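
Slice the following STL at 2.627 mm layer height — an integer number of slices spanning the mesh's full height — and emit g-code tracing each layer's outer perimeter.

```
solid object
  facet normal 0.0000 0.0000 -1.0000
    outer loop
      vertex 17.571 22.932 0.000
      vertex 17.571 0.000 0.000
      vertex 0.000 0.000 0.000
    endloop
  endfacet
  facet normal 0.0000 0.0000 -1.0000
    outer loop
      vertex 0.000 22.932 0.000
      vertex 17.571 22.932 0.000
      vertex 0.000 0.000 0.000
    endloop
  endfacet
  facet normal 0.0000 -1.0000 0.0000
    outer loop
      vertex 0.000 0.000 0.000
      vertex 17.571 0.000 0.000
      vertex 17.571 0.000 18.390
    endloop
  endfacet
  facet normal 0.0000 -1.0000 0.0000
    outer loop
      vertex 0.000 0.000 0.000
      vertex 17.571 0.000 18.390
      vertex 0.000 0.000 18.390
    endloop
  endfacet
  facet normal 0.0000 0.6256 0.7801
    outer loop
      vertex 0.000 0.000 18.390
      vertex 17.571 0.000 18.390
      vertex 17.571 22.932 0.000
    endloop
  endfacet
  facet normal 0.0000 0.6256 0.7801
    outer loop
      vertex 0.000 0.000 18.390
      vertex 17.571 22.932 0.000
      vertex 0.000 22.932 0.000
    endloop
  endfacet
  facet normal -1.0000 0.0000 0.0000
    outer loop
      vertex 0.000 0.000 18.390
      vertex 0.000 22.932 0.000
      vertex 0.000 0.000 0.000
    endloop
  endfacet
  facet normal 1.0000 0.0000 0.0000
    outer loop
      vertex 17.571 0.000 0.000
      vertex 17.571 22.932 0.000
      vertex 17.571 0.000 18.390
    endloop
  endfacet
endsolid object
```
; perimeter-only toolpath
G21 ; units = mm
G90 ; absolute positioning
G28 ; home
; layer 1
G0 Z2.627
G0 X0.000 Y0.000
G1 X17.571 Y0.000
G1 X17.571 Y19.656
G1 X0.000 Y19.656
G1 X0.000 Y0.000
; layer 2
G0 Z5.254
G0 X0.000 Y0.000
G1 X17.571 Y0.000
G1 X17.571 Y16.380
G1 X0.000 Y16.380
G1 X0.000 Y0.000
; layer 3
G0 Z7.881
G0 X0.000 Y0.000
G1 X17.571 Y0.000
G1 X17.571 Y13.104
G1 X0.000 Y13.104
G1 X0.000 Y0.000
; layer 4
G0 Z10.509
G0 X0.000 Y0.000
G1 X17.571 Y0.000
G1 X17.571 Y9.828
G1 X0.000 Y9.828
G1 X0.000 Y0.000
; layer 5
G0 Z13.136
G0 X0.000 Y0.000
G1 X17.571 Y0.000
G1 X17.571 Y6.552
G1 X0.000 Y6.552
G1 X0.000 Y0.000
; layer 6
G0 Z15.763
G0 X0.000 Y0.000
G1 X17.571 Y0.000
G1 X17.571 Y3.276
G1 X0.000 Y3.276
G1 X0.000 Y0.000
M2 ; end

The solid is a wedge (ramp): 17.6 × 22.9 mm base, rising to 18.4 mm along the y=0 edge and sloping linearly to z=0 at y=22.9. Slicing at Δz = 2.627 mm — 7 equal slices spanning the solid's height, so layer i sits at z = i·h/7 — gives 6 non-empty perimeters. Each is a 4-segment closed polygon; G0 lifts to the layer z and rapids to the start vertex, then G1 traces the edges. The cross-section shrinks linearly with z (the slice at the apex is degenerate and omitted).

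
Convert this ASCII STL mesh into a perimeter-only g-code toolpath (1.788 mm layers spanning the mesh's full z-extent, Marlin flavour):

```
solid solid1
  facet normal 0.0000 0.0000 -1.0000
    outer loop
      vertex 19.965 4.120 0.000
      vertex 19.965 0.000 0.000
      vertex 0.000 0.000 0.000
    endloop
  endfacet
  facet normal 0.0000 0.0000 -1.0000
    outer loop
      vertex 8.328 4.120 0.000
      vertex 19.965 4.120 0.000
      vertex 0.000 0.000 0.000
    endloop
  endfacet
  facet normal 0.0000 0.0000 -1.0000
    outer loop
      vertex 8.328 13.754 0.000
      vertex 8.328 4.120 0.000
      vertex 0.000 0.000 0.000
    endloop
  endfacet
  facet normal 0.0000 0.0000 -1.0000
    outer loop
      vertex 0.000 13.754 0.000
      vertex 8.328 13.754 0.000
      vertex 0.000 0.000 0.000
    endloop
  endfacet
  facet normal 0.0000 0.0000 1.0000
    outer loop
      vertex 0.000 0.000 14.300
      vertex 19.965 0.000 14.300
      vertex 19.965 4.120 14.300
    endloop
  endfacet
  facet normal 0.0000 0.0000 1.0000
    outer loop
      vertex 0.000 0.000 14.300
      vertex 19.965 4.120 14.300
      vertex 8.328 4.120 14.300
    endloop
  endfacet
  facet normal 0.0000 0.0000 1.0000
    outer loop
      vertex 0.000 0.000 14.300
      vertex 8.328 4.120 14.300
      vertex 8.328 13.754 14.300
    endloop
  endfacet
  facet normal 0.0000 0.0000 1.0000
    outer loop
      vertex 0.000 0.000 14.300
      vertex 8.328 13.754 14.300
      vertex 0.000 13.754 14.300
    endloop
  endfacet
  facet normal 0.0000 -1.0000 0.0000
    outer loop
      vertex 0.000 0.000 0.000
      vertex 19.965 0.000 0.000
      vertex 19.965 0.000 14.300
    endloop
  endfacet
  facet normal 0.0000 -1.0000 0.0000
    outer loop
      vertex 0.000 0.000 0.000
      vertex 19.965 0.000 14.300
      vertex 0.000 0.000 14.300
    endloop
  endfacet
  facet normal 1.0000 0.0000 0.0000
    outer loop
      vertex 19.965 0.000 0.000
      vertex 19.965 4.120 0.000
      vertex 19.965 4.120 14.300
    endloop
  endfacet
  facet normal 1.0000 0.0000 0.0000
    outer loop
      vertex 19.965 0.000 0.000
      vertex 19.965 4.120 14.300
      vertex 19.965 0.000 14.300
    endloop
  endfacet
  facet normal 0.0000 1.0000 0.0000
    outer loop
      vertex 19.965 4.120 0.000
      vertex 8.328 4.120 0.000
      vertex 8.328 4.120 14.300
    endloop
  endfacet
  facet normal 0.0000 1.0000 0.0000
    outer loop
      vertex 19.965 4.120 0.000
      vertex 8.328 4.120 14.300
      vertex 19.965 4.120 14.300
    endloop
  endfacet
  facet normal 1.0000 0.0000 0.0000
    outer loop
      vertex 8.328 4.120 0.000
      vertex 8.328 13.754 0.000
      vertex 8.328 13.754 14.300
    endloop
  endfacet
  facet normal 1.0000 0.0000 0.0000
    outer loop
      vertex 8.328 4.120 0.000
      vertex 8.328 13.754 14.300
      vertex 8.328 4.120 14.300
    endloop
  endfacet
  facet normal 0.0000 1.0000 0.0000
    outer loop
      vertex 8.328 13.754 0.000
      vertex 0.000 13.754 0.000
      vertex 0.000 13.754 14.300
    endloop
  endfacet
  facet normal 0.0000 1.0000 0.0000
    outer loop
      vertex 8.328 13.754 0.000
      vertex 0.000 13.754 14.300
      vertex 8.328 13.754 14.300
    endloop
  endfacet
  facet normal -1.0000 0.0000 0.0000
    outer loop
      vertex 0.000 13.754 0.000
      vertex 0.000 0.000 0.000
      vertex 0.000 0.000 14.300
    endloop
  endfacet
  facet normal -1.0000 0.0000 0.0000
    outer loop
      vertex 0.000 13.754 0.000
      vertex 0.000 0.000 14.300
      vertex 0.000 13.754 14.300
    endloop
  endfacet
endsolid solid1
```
; perimeter-only toolpath
G21 ; units = mm
G90 ; absolute positioning
G28 ; home
; layer 1
G0 Z1.788
G0 X0.000 Y0.000
G1 X19.965 Y0.000
G1 X19.965 Y4.120
G1 X8.328 Y4.120
G1 X8.328 Y13.754
G1 X0.000 Y13.754
G1 X0.000 Y0.000
; layer 2
G0 Z3.575
G0 X0.000 Y0.000
G1 X19.965 Y0.000
G1 X19.965 Y4.120
G1 X8.328 Y4.120
G1 X8.328 Y13.754
G1 X0.000 Y13.754
G1 X0.000 Y0.000
; layer 3
G0 Z5.363
G0 X0.000 Y0.000
G1 X19.965 Y0.000
G1 X19.965 Y4.120
G1 X8.328 Y4.120
G1 X8.328 Y13.754
G1 X0.000 Y13.754
G1 X0.000 Y0.000
; layer 4
G0 Z7.150
G0 X0.000 Y0.000
G1 X19.965 Y0.000
G1 X19.965 Y4.120
G1 X8.328 Y4.120
G1 X8.328 Y13.754
G1 X0.000 Y13.754
G1 X0.000 Y0.000
; layer 5
G0 Z8.938
G0 X0.000 Y0.000
G1 X19.965 Y0.000
G1 X19.965 Y4.120
G1 X8.328 Y4.120
G1 X8.328 Y13.754
G1 X0.000 Y13.754
G1 X0.000 Y0.000
; layer 6
G0 Z10.725
G0 X0.000 Y0.000
G1 X19.965 Y0.000
G1 X19.965 Y4.120
G1 X8.328 Y4.120
G1 X8.328 Y13.754
G1 X0.000 Y13.754
G1 X0.000 Y0.000
; layer 7
G0 Z12.513
G0 X0.000 Y0.000
G1 X19.965 Y0.000
G1 X19.965 Y4.120
G1 X8.328 Y4.120
G1 X8.328 Y13.754
G1 X0.000 Y13.754
G1 X0.000 Y0.000
; layer 8
G0 Z14.300
G0 X0.000 Y0.000
G1 X19.965 Y0.000
G1 X19.965 Y4.120
G1 X8.328 Y4.120
G1 X8.328 Y13.754
G1 X0.000 Y13.754
G1 X0.000 Y0.000
M2 ; end

The solid is an L-shaped prism: outer 20 × 13.8 mm, arm thicknesses ≈ 4.12 mm (horizontal) and 8.33 mm (vertical), extruded 14.3 mm in z. Slicing at Δz = 1.788 mm — 8 equal slices spanning the solid's height, so layer i sits at z = i·h/8 — gives 8 non-empty perimeters. Each is a 6-segment closed polygon; G0 lifts to the layer z and rapids to the start vertex, then G1 traces the edges.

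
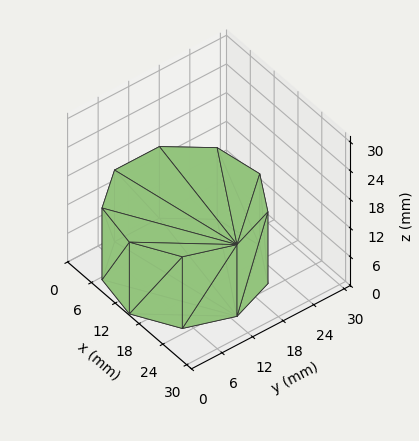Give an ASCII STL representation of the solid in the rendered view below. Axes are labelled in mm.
Reading the render: the shape is a regular 9-sided prism (a cylinder approximated with 9 flat sides), circumscribed radius ≈ 13 mm, height ≈ 15 mm (dimensions read to the nearest mm from the axis ticks). For the STL, each face is triangulated and given an outward normal.

solid part
  facet normal 0.0000 0.0000 -1.0000
    outer loop
      vertex 15.3 25.8 0.0
      vertex 23.0 21.4 0.0
      vertex 26.0 13.0 0.0
    endloop
  endfacet
  facet normal 0.0000 0.0000 -1.0000
    outer loop
      vertex 6.5 24.3 0.0
      vertex 15.3 25.8 0.0
      vertex 26.0 13.0 0.0
    endloop
  endfacet
  facet normal 0.0000 0.0000 -1.0000
    outer loop
      vertex 0.8 17.4 0.0
      vertex 6.5 24.3 0.0
      vertex 26.0 13.0 0.0
    endloop
  endfacet
  facet normal 0.0000 0.0000 -1.0000
    outer loop
      vertex 0.8 8.6 0.0
      vertex 0.8 17.4 0.0
      vertex 26.0 13.0 0.0
    endloop
  endfacet
  facet normal 0.0000 0.0000 -1.0000
    outer loop
      vertex 6.5 1.7 0.0
      vertex 0.8 8.6 0.0
      vertex 26.0 13.0 0.0
    endloop
  endfacet
  facet normal 0.0000 0.0000 -1.0000
    outer loop
      vertex 15.3 0.2 0.0
      vertex 6.5 1.7 0.0
      vertex 26.0 13.0 0.0
    endloop
  endfacet
  facet normal 0.0000 0.0000 -1.0000
    outer loop
      vertex 23.0 4.6 0.0
      vertex 15.3 0.2 0.0
      vertex 26.0 13.0 0.0
    endloop
  endfacet
  facet normal 0.0000 0.0000 1.0000
    outer loop
      vertex 26.0 13.0 15.0
      vertex 23.0 21.4 15.0
      vertex 15.3 25.8 15.0
    endloop
  endfacet
  facet normal 0.0000 0.0000 1.0000
    outer loop
      vertex 26.0 13.0 15.0
      vertex 15.3 25.8 15.0
      vertex 6.5 24.3 15.0
    endloop
  endfacet
  facet normal 0.0000 0.0000 1.0000
    outer loop
      vertex 26.0 13.0 15.0
      vertex 6.5 24.3 15.0
      vertex 0.8 17.4 15.0
    endloop
  endfacet
  facet normal 0.0000 0.0000 1.0000
    outer loop
      vertex 26.0 13.0 15.0
      vertex 0.8 17.4 15.0
      vertex 0.8 8.6 15.0
    endloop
  endfacet
  facet normal 0.0000 0.0000 1.0000
    outer loop
      vertex 26.0 13.0 15.0
      vertex 0.8 8.6 15.0
      vertex 6.5 1.7 15.0
    endloop
  endfacet
  facet normal 0.0000 0.0000 1.0000
    outer loop
      vertex 26.0 13.0 15.0
      vertex 6.5 1.7 15.0
      vertex 15.3 0.2 15.0
    endloop
  endfacet
  facet normal 0.0000 0.0000 1.0000
    outer loop
      vertex 26.0 13.0 15.0
      vertex 15.3 0.2 15.0
      vertex 23.0 4.6 15.0
    endloop
  endfacet
  facet normal 0.9417 0.3363 0.0000
    outer loop
      vertex 26.0 13.0 0.0
      vertex 23.0 21.4 0.0
      vertex 23.0 21.4 15.0
    endloop
  endfacet
  facet normal 0.9417 0.3363 0.0000
    outer loop
      vertex 26.0 13.0 0.0
      vertex 23.0 21.4 15.0
      vertex 26.0 13.0 15.0
    endloop
  endfacet
  facet normal 0.4961 0.8682 0.0000
    outer loop
      vertex 23.0 21.4 0.0
      vertex 15.3 25.8 0.0
      vertex 15.3 25.8 15.0
    endloop
  endfacet
  facet normal 0.4961 0.8682 0.0000
    outer loop
      vertex 23.0 21.4 0.0
      vertex 15.3 25.8 15.0
      vertex 23.0 21.4 15.0
    endloop
  endfacet
  facet normal -0.1680 0.9858 0.0000
    outer loop
      vertex 15.3 25.8 0.0
      vertex 6.5 24.3 0.0
      vertex 6.5 24.3 15.0
    endloop
  endfacet
  facet normal -0.1680 0.9858 0.0000
    outer loop
      vertex 15.3 25.8 0.0
      vertex 6.5 24.3 15.0
      vertex 15.3 25.8 15.0
    endloop
  endfacet
  facet normal -0.7710 0.6369 0.0000
    outer loop
      vertex 6.5 24.3 0.0
      vertex 0.8 17.4 0.0
      vertex 0.8 17.4 15.0
    endloop
  endfacet
  facet normal -0.7710 0.6369 0.0000
    outer loop
      vertex 6.5 24.3 0.0
      vertex 0.8 17.4 15.0
      vertex 6.5 24.3 15.0
    endloop
  endfacet
  facet normal -1.0000 0.0000 0.0000
    outer loop
      vertex 0.8 17.4 0.0
      vertex 0.8 8.6 0.0
      vertex 0.8 8.6 15.0
    endloop
  endfacet
  facet normal -1.0000 0.0000 0.0000
    outer loop
      vertex 0.8 17.4 0.0
      vertex 0.8 8.6 15.0
      vertex 0.8 17.4 15.0
    endloop
  endfacet
  facet normal -0.7710 -0.6369 0.0000
    outer loop
      vertex 0.8 8.6 0.0
      vertex 6.5 1.7 0.0
      vertex 6.5 1.7 15.0
    endloop
  endfacet
  facet normal -0.7710 -0.6369 0.0000
    outer loop
      vertex 0.8 8.6 0.0
      vertex 6.5 1.7 15.0
      vertex 0.8 8.6 15.0
    endloop
  endfacet
  facet normal -0.1680 -0.9858 0.0000
    outer loop
      vertex 6.5 1.7 0.0
      vertex 15.3 0.2 0.0
      vertex 15.3 0.2 15.0
    endloop
  endfacet
  facet normal -0.1680 -0.9858 0.0000
    outer loop
      vertex 6.5 1.7 0.0
      vertex 15.3 0.2 15.0
      vertex 6.5 1.7 15.0
    endloop
  endfacet
  facet normal 0.4961 -0.8682 0.0000
    outer loop
      vertex 15.3 0.2 0.0
      vertex 23.0 4.6 0.0
      vertex 23.0 4.6 15.0
    endloop
  endfacet
  facet normal 0.4961 -0.8682 0.0000
    outer loop
      vertex 15.3 0.2 0.0
      vertex 23.0 4.6 15.0
      vertex 15.3 0.2 15.0
    endloop
  endfacet
  facet normal 0.9417 -0.3363 0.0000
    outer loop
      vertex 23.0 4.6 0.0
      vertex 26.0 13.0 0.0
      vertex 26.0 13.0 15.0
    endloop
  endfacet
  facet normal 0.9417 -0.3363 0.0000
    outer loop
      vertex 23.0 4.6 0.0
      vertex 26.0 13.0 15.0
      vertex 23.0 4.6 15.0
    endloop
  endfacet
endsolid part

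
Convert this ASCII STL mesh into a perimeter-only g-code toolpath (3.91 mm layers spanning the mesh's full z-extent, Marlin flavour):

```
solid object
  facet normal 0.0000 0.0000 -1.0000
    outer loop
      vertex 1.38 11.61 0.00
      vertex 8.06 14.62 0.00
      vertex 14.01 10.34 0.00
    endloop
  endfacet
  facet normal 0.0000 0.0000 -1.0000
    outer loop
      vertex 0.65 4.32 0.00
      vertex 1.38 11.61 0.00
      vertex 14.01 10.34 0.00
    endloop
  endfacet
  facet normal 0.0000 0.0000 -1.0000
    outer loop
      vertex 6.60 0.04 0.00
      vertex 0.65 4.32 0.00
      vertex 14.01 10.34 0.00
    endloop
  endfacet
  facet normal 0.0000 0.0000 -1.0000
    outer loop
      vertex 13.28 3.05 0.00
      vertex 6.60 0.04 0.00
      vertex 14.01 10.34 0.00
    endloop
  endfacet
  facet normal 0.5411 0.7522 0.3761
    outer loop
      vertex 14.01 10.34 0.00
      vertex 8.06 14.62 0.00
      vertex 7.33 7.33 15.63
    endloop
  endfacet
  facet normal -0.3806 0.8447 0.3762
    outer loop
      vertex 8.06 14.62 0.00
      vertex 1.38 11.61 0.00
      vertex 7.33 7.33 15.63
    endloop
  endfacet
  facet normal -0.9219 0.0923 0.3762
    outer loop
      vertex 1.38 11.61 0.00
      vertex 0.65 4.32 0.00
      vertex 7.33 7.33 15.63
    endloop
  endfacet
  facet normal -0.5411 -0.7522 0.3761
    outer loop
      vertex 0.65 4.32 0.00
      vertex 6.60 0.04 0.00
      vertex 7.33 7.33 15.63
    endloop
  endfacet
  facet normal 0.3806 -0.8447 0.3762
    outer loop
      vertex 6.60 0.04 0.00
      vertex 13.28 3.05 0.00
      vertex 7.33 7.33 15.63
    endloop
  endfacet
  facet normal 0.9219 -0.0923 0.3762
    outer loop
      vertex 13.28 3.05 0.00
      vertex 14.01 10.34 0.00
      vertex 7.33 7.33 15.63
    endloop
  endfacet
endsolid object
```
; perimeter-only toolpath
G21 ; units = mm
G90 ; absolute positioning
G28 ; home
; layer 1
G0 Z3.91
G0 X12.34 Y9.59
G1 X7.88 Y12.80
G1 X2.87 Y10.54
G1 X2.32 Y5.07
G1 X6.78 Y1.86
G1 X11.79 Y4.12
G1 X12.34 Y9.59
; layer 2
G0 Z7.82
G0 X10.67 Y8.84
G1 X7.70 Y10.97
G1 X4.36 Y9.47
G1 X3.99 Y5.83
G1 X6.96 Y3.69
G1 X10.30 Y5.19
G1 X10.67 Y8.84
; layer 3
G0 Z11.72
G0 X9.00 Y8.08
G1 X7.51 Y9.15
G1 X5.84 Y8.40
G1 X5.66 Y6.58
G1 X7.15 Y5.51
G1 X8.82 Y6.26
G1 X9.00 Y8.08
M2 ; end

The solid is a regular 6-sided pyramid, base circumscribed radius ≈ 7.33 mm, apex at z ≈ 15.6 mm. Slicing at Δz = 3.91 mm — 4 equal slices spanning the solid's height, so layer i sits at z = i·h/4 — gives 3 non-empty perimeters. Each is a 6-segment closed polygon; G0 lifts to the layer z and rapids to the start vertex, then G1 traces the edges. The cross-section shrinks linearly with z (the slice at the apex is degenerate and omitted).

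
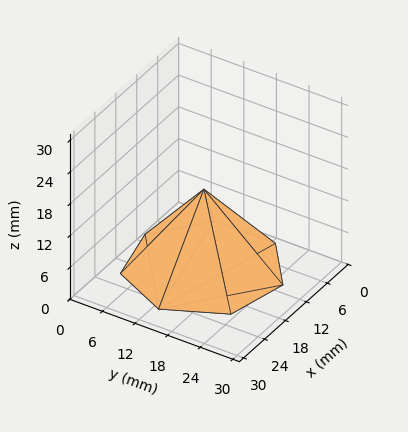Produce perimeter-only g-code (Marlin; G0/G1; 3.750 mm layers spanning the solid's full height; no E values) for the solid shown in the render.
Reading the render: the shape is a regular 7-sided pyramid, base circumscribed radius ≈ 13 mm, apex at z ≈ 15 mm (dimensions read to the nearest mm from the axis ticks). For the g-code, the solid's height is divided into equal slices at the stated Δz and each level perimeter traced with G1 moves after a G0 lift.

; perimeter-only toolpath
G21 ; units = mm
G90 ; absolute positioning
G28 ; home
; layer 1
G0 Z3.750
G0 X22.750 Y13.000
G1 X19.079 Y20.623
G1 X10.830 Y22.505
G1 X4.215 Y17.230
G1 X4.215 Y8.770
G1 X10.830 Y3.494
G1 X19.079 Y5.377
G1 X22.750 Y13.000
; layer 2
G0 Z7.500
G0 X19.500 Y13.000
G1 X17.053 Y18.082
G1 X11.553 Y19.337
G1 X7.143 Y15.820
G1 X7.143 Y10.180
G1 X11.553 Y6.663
G1 X17.053 Y7.918
G1 X19.500 Y13.000
; layer 3
G0 Z11.250
G0 X16.250 Y13.000
G1 X15.026 Y15.541
G1 X12.277 Y16.169
G1 X10.072 Y14.410
G1 X10.072 Y11.590
G1 X12.277 Y9.832
G1 X15.026 Y10.459
G1 X16.250 Y13.000
M2 ; end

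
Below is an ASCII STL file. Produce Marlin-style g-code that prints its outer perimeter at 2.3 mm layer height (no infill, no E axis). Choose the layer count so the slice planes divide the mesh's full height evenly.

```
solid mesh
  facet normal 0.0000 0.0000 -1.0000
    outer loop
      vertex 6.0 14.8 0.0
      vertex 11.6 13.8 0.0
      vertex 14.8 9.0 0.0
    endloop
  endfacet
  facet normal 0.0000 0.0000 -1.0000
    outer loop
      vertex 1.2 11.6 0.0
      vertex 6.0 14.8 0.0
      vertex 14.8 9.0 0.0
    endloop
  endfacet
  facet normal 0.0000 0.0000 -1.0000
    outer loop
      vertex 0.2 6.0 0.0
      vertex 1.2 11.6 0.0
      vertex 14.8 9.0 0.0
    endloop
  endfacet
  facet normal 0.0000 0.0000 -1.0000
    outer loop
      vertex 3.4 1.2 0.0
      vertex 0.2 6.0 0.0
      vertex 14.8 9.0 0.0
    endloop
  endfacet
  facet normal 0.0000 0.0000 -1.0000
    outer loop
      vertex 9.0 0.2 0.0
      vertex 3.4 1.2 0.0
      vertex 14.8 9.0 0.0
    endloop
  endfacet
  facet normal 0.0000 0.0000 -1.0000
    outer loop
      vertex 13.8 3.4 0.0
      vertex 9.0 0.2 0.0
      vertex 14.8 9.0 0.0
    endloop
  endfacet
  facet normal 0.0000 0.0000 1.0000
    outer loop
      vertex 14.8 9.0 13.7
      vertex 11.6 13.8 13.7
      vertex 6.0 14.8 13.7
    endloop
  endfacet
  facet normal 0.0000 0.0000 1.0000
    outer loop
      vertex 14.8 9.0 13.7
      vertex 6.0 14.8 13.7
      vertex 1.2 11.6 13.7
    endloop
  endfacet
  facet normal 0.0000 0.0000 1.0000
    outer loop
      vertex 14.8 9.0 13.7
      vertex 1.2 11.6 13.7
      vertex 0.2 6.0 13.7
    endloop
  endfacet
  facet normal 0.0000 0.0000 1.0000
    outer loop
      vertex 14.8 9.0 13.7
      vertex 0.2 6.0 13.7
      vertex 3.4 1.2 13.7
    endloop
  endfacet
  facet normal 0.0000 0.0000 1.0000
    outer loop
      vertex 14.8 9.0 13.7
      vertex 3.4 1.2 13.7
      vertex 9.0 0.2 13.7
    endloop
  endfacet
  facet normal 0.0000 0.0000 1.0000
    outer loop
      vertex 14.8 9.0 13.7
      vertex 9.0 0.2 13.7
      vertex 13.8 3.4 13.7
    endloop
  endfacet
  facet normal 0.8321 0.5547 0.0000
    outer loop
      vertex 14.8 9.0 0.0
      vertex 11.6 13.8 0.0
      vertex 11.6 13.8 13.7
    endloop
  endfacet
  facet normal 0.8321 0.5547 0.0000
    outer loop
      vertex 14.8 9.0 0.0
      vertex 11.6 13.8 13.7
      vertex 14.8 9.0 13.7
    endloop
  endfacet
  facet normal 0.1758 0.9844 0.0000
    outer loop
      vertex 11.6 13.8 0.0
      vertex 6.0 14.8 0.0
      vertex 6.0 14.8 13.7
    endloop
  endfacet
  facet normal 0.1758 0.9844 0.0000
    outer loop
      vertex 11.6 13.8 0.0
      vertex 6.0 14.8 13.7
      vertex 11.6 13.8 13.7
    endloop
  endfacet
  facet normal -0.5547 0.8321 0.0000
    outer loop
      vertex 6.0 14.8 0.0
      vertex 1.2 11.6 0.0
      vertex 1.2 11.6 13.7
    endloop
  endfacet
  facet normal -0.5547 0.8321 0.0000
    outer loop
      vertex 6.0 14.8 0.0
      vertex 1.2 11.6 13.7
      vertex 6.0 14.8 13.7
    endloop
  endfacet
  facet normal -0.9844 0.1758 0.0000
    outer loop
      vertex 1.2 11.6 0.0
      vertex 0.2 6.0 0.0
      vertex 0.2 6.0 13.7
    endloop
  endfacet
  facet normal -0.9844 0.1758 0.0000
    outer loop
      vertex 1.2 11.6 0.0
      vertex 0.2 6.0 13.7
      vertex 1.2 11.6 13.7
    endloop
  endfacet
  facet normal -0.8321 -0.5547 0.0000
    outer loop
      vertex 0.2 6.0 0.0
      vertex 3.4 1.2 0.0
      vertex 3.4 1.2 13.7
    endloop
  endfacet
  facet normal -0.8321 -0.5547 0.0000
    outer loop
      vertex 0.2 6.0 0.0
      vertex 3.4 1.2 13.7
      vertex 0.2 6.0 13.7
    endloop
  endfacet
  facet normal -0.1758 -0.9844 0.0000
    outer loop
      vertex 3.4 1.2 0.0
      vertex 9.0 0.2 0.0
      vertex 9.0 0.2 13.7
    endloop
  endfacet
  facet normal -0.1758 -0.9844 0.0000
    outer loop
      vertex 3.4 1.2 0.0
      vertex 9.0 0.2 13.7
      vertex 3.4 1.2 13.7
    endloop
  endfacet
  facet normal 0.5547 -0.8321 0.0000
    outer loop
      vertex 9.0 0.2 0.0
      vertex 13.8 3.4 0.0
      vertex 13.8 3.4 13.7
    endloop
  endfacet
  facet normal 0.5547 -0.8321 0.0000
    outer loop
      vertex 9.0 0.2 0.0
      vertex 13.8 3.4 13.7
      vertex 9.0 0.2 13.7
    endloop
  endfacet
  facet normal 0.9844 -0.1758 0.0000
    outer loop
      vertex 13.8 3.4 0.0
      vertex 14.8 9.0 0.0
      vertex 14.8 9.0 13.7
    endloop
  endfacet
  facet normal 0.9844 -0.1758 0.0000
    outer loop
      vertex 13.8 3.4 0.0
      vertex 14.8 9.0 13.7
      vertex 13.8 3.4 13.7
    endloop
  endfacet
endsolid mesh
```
; perimeter-only toolpath
G21 ; units = mm
G90 ; absolute positioning
G28 ; home
; layer 1
G0 Z2.3
G0 X14.8 Y9.0
G1 X11.6 Y13.8
G1 X6.0 Y14.8
G1 X1.2 Y11.6
G1 X0.2 Y6.0
G1 X3.4 Y1.2
G1 X9.0 Y0.2
G1 X13.8 Y3.4
G1 X14.8 Y9.0
; layer 2
G0 Z4.6
G0 X14.8 Y9.0
G1 X11.6 Y13.8
G1 X6.0 Y14.8
G1 X1.2 Y11.6
G1 X0.2 Y6.0
G1 X3.4 Y1.2
G1 X9.0 Y0.2
G1 X13.8 Y3.4
G1 X14.8 Y9.0
; layer 3
G0 Z6.8
G0 X14.8 Y9.0
G1 X11.6 Y13.8
G1 X6.0 Y14.8
G1 X1.2 Y11.6
G1 X0.2 Y6.0
G1 X3.4 Y1.2
G1 X9.0 Y0.2
G1 X13.8 Y3.4
G1 X14.8 Y9.0
; layer 4
G0 Z9.1
G0 X14.8 Y9.0
G1 X11.6 Y13.8
G1 X6.0 Y14.8
G1 X1.2 Y11.6
G1 X0.2 Y6.0
G1 X3.4 Y1.2
G1 X9.0 Y0.2
G1 X13.8 Y3.4
G1 X14.8 Y9.0
; layer 5
G0 Z11.4
G0 X14.8 Y9.0
G1 X11.6 Y13.8
G1 X6.0 Y14.8
G1 X1.2 Y11.6
G1 X0.2 Y6.0
G1 X3.4 Y1.2
G1 X9.0 Y0.2
G1 X13.8 Y3.4
G1 X14.8 Y9.0
; layer 6
G0 Z13.7
G0 X14.8 Y9.0
G1 X11.6 Y13.8
G1 X6.0 Y14.8
G1 X1.2 Y11.6
G1 X0.2 Y6.0
G1 X3.4 Y1.2
G1 X9.0 Y0.2
G1 X13.8 Y3.4
G1 X14.8 Y9.0
M2 ; end

The solid is a regular 8-sided prism (a cylinder approximated with 8 flat sides), circumscribed radius ≈ 7.5 mm, height ≈ 13.7 mm. Slicing at Δz = 2.3 mm — 6 equal slices spanning the solid's height, so layer i sits at z = i·h/6 — gives 6 non-empty perimeters. Each is a 8-segment closed polygon; G0 lifts to the layer z and rapids to the start vertex, then G1 traces the edges.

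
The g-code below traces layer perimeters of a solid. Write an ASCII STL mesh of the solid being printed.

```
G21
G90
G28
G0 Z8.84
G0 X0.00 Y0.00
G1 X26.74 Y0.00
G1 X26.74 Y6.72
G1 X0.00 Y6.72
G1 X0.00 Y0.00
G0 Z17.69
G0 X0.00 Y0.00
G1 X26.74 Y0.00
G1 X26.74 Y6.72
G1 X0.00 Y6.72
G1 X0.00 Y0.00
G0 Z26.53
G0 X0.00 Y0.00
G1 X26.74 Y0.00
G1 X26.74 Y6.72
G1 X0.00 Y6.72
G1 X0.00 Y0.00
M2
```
solid part
  facet normal 0.0000 0.0000 -1.0000
    outer loop
      vertex 26.74 6.72 0.00
      vertex 26.74 0.00 0.00
      vertex 0.00 0.00 0.00
    endloop
  endfacet
  facet normal 0.0000 0.0000 -1.0000
    outer loop
      vertex 0.00 6.72 0.00
      vertex 26.74 6.72 0.00
      vertex 0.00 0.00 0.00
    endloop
  endfacet
  facet normal 0.0000 0.0000 1.0000
    outer loop
      vertex 0.00 0.00 26.53
      vertex 26.74 0.00 26.53
      vertex 26.74 6.72 26.53
    endloop
  endfacet
  facet normal 0.0000 0.0000 1.0000
    outer loop
      vertex 0.00 0.00 26.53
      vertex 26.74 6.72 26.53
      vertex 0.00 6.72 26.53
    endloop
  endfacet
  facet normal 0.0000 -1.0000 0.0000
    outer loop
      vertex 0.00 0.00 0.00
      vertex 26.74 0.00 0.00
      vertex 26.74 0.00 26.53
    endloop
  endfacet
  facet normal 0.0000 -1.0000 0.0000
    outer loop
      vertex 0.00 0.00 0.00
      vertex 26.74 0.00 26.53
      vertex 0.00 0.00 26.53
    endloop
  endfacet
  facet normal 0.0000 1.0000 0.0000
    outer loop
      vertex 26.74 6.72 26.53
      vertex 26.74 6.72 0.00
      vertex 0.00 6.72 0.00
    endloop
  endfacet
  facet normal 0.0000 1.0000 0.0000
    outer loop
      vertex 0.00 6.72 26.53
      vertex 26.74 6.72 26.53
      vertex 0.00 6.72 0.00
    endloop
  endfacet
  facet normal -1.0000 0.0000 0.0000
    outer loop
      vertex 0.00 6.72 26.53
      vertex 0.00 6.72 0.00
      vertex 0.00 0.00 0.00
    endloop
  endfacet
  facet normal -1.0000 0.0000 0.0000
    outer loop
      vertex 0.00 0.00 26.53
      vertex 0.00 6.72 26.53
      vertex 0.00 0.00 0.00
    endloop
  endfacet
  facet normal 1.0000 0.0000 0.0000
    outer loop
      vertex 26.74 0.00 0.00
      vertex 26.74 6.72 0.00
      vertex 26.74 6.72 26.53
    endloop
  endfacet
  facet normal 1.0000 0.0000 0.0000
    outer loop
      vertex 26.74 0.00 0.00
      vertex 26.74 6.72 26.53
      vertex 26.74 0.00 26.53
    endloop
  endfacet
endsolid part

The G0 Z moves step by Δz≈8.84 mm. Every layer's G1 loop is the same polygon, so the solid is a straight extrusion of it from z=0 to z≈26.5. Closing with flat bottom and top caps and triangulating gives 12 facets — a rectangular box, roughly 26.7 × 6.72 mm footprint and 26.5 mm tall.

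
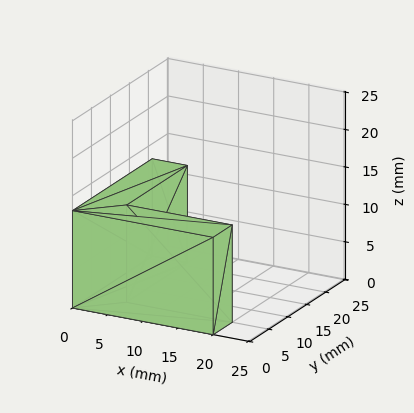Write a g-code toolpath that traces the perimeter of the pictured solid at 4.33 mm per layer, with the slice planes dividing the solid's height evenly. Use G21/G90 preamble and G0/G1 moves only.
Reading the render: the shape is an L-shaped prism: outer 20 × 21 mm, arm thicknesses ≈ 5 mm (horizontal) and 5 mm (vertical), extruded 13 mm in z (dimensions read to the nearest mm from the axis ticks). For the g-code, the solid's height is divided into equal slices at the stated Δz and each level perimeter traced with G1 moves after a G0 lift.

; perimeter-only toolpath
G21 ; units = mm
G90 ; absolute positioning
G28 ; home
; layer 1
G0 Z4.33
G0 X0.00 Y0.00
G1 X20.00 Y0.00
G1 X20.00 Y5.00
G1 X5.00 Y5.00
G1 X5.00 Y21.00
G1 X0.00 Y21.00
G1 X0.00 Y0.00
; layer 2
G0 Z8.67
G0 X0.00 Y0.00
G1 X20.00 Y0.00
G1 X20.00 Y5.00
G1 X5.00 Y5.00
G1 X5.00 Y21.00
G1 X0.00 Y21.00
G1 X0.00 Y0.00
; layer 3
G0 Z13.00
G0 X0.00 Y0.00
G1 X20.00 Y0.00
G1 X20.00 Y5.00
G1 X5.00 Y5.00
G1 X5.00 Y21.00
G1 X0.00 Y21.00
G1 X0.00 Y0.00
M2 ; end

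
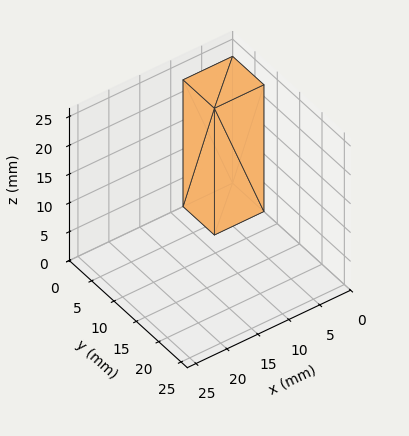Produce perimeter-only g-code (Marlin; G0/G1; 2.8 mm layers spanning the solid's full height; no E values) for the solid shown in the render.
Reading the render: the shape is a rectangular box, roughly 8 × 7 mm footprint and 22 mm tall (dimensions read to the nearest mm from the axis ticks). For the g-code, the solid's height is divided into equal slices at the stated Δz and each level perimeter traced with G1 moves after a G0 lift.

; perimeter-only toolpath
G21 ; units = mm
G90 ; absolute positioning
G28 ; home
; layer 1
G0 Z2.8
G0 X0.0 Y0.0
G1 X8.0 Y0.0
G1 X8.0 Y7.0
G1 X0.0 Y7.0
G1 X0.0 Y0.0
; layer 2
G0 Z5.5
G0 X0.0 Y0.0
G1 X8.0 Y0.0
G1 X8.0 Y7.0
G1 X0.0 Y7.0
G1 X0.0 Y0.0
; layer 3
G0 Z8.2
G0 X0.0 Y0.0
G1 X8.0 Y0.0
G1 X8.0 Y7.0
G1 X0.0 Y7.0
G1 X0.0 Y0.0
; layer 4
G0 Z11.0
G0 X0.0 Y0.0
G1 X8.0 Y0.0
G1 X8.0 Y7.0
G1 X0.0 Y7.0
G1 X0.0 Y0.0
; layer 5
G0 Z13.8
G0 X0.0 Y0.0
G1 X8.0 Y0.0
G1 X8.0 Y7.0
G1 X0.0 Y7.0
G1 X0.0 Y0.0
; layer 6
G0 Z16.5
G0 X0.0 Y0.0
G1 X8.0 Y0.0
G1 X8.0 Y7.0
G1 X0.0 Y7.0
G1 X0.0 Y0.0
; layer 7
G0 Z19.2
G0 X0.0 Y0.0
G1 X8.0 Y0.0
G1 X8.0 Y7.0
G1 X0.0 Y7.0
G1 X0.0 Y0.0
; layer 8
G0 Z22.0
G0 X0.0 Y0.0
G1 X8.0 Y0.0
G1 X8.0 Y7.0
G1 X0.0 Y7.0
G1 X0.0 Y0.0
M2 ; end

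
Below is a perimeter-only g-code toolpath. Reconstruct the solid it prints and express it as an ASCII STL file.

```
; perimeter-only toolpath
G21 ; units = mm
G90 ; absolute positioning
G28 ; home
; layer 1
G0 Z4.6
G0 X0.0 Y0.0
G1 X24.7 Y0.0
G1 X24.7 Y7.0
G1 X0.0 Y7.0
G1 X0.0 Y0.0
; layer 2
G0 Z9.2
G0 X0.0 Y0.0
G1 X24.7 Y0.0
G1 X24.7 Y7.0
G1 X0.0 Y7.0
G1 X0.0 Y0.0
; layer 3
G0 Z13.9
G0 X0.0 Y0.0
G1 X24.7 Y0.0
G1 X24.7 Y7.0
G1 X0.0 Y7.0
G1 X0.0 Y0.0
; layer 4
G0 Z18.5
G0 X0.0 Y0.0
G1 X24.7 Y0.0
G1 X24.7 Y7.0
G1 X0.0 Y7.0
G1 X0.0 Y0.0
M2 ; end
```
solid part
  facet normal 0.0000 0.0000 -1.0000
    outer loop
      vertex 24.7 7.0 0.0
      vertex 24.7 0.0 0.0
      vertex 0.0 0.0 0.0
    endloop
  endfacet
  facet normal 0.0000 0.0000 -1.0000
    outer loop
      vertex 0.0 7.0 0.0
      vertex 24.7 7.0 0.0
      vertex 0.0 0.0 0.0
    endloop
  endfacet
  facet normal 0.0000 0.0000 1.0000
    outer loop
      vertex 0.0 0.0 18.5
      vertex 24.7 0.0 18.5
      vertex 24.7 7.0 18.5
    endloop
  endfacet
  facet normal 0.0000 0.0000 1.0000
    outer loop
      vertex 0.0 0.0 18.5
      vertex 24.7 7.0 18.5
      vertex 0.0 7.0 18.5
    endloop
  endfacet
  facet normal 0.0000 -1.0000 0.0000
    outer loop
      vertex 0.0 0.0 0.0
      vertex 24.7 0.0 0.0
      vertex 24.7 0.0 18.5
    endloop
  endfacet
  facet normal 0.0000 -1.0000 0.0000
    outer loop
      vertex 0.0 0.0 0.0
      vertex 24.7 0.0 18.5
      vertex 0.0 0.0 18.5
    endloop
  endfacet
  facet normal 0.0000 1.0000 0.0000
    outer loop
      vertex 24.7 7.0 18.5
      vertex 24.7 7.0 0.0
      vertex 0.0 7.0 0.0
    endloop
  endfacet
  facet normal 0.0000 1.0000 0.0000
    outer loop
      vertex 0.0 7.0 18.5
      vertex 24.7 7.0 18.5
      vertex 0.0 7.0 0.0
    endloop
  endfacet
  facet normal -1.0000 0.0000 0.0000
    outer loop
      vertex 0.0 7.0 18.5
      vertex 0.0 7.0 0.0
      vertex 0.0 0.0 0.0
    endloop
  endfacet
  facet normal -1.0000 0.0000 0.0000
    outer loop
      vertex 0.0 0.0 18.5
      vertex 0.0 7.0 18.5
      vertex 0.0 0.0 0.0
    endloop
  endfacet
  facet normal 1.0000 0.0000 0.0000
    outer loop
      vertex 24.7 0.0 0.0
      vertex 24.7 7.0 0.0
      vertex 24.7 7.0 18.5
    endloop
  endfacet
  facet normal 1.0000 0.0000 0.0000
    outer loop
      vertex 24.7 0.0 0.0
      vertex 24.7 7.0 18.5
      vertex 24.7 0.0 18.5
    endloop
  endfacet
endsolid part

The G0 Z moves step by Δz≈4.6 mm. Every layer's G1 loop is the same polygon, so the solid is a straight extrusion of it from z=0 to z≈18.5. Closing with flat bottom and top caps and triangulating gives 12 facets — a rectangular box, roughly 24.7 × 7 mm footprint and 18.5 mm tall.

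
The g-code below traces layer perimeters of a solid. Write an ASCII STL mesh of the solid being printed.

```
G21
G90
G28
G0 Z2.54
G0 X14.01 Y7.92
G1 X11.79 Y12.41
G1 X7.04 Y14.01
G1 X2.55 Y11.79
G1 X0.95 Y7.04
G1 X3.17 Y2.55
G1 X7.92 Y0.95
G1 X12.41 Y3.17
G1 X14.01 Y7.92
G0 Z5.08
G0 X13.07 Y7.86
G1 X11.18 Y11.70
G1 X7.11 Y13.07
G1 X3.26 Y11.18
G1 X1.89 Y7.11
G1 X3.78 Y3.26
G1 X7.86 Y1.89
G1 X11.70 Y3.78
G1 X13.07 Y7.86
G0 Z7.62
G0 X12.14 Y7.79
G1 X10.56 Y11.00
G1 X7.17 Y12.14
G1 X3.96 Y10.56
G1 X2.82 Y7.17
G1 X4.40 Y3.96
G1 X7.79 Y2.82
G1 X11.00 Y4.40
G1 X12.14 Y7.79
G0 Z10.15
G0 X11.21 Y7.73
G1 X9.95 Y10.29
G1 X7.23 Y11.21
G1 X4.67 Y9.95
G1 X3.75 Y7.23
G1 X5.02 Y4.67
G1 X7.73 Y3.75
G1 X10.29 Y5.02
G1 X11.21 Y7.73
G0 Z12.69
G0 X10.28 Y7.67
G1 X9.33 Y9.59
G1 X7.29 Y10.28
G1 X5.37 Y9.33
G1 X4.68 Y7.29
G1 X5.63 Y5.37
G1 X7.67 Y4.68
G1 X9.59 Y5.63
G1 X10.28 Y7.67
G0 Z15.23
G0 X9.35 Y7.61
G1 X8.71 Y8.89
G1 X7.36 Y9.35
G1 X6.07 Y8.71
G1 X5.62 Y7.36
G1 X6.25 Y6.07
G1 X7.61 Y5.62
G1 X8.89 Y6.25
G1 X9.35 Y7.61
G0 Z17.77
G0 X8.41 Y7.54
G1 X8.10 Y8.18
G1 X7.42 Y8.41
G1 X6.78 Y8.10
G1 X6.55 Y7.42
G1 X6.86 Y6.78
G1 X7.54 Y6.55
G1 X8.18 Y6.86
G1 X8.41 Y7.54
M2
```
solid part
  facet normal 0.0000 0.0000 -1.0000
    outer loop
      vertex 6.98 14.94 0.00
      vertex 12.41 13.11 0.00
      vertex 14.94 7.98 0.00
    endloop
  endfacet
  facet normal 0.0000 0.0000 -1.0000
    outer loop
      vertex 1.85 12.41 0.00
      vertex 6.98 14.94 0.00
      vertex 14.94 7.98 0.00
    endloop
  endfacet
  facet normal 0.0000 0.0000 -1.0000
    outer loop
      vertex 0.02 6.98 0.00
      vertex 1.85 12.41 0.00
      vertex 14.94 7.98 0.00
    endloop
  endfacet
  facet normal 0.0000 0.0000 -1.0000
    outer loop
      vertex 2.55 1.85 0.00
      vertex 0.02 6.98 0.00
      vertex 14.94 7.98 0.00
    endloop
  endfacet
  facet normal 0.0000 0.0000 -1.0000
    outer loop
      vertex 7.98 0.02 0.00
      vertex 2.55 1.85 0.00
      vertex 14.94 7.98 0.00
    endloop
  endfacet
  facet normal 0.0000 0.0000 -1.0000
    outer loop
      vertex 13.11 2.55 0.00
      vertex 7.98 0.02 0.00
      vertex 14.94 7.98 0.00
    endloop
  endfacet
  facet normal 0.8490 0.4187 0.3222
    outer loop
      vertex 14.94 7.98 0.00
      vertex 12.41 13.11 0.00
      vertex 7.48 7.48 20.31
    endloop
  endfacet
  facet normal 0.3023 0.8971 0.3221
    outer loop
      vertex 12.41 13.11 0.00
      vertex 6.98 14.94 0.00
      vertex 7.48 7.48 20.31
    endloop
  endfacet
  facet normal -0.4187 0.8490 0.3222
    outer loop
      vertex 6.98 14.94 0.00
      vertex 1.85 12.41 0.00
      vertex 7.48 7.48 20.31
    endloop
  endfacet
  facet normal -0.8971 0.3023 0.3221
    outer loop
      vertex 1.85 12.41 0.00
      vertex 0.02 6.98 0.00
      vertex 7.48 7.48 20.31
    endloop
  endfacet
  facet normal -0.8490 -0.4187 0.3222
    outer loop
      vertex 0.02 6.98 0.00
      vertex 2.55 1.85 0.00
      vertex 7.48 7.48 20.31
    endloop
  endfacet
  facet normal -0.3023 -0.8971 0.3221
    outer loop
      vertex 2.55 1.85 0.00
      vertex 7.98 0.02 0.00
      vertex 7.48 7.48 20.31
    endloop
  endfacet
  facet normal 0.4187 -0.8490 0.3222
    outer loop
      vertex 7.98 0.02 0.00
      vertex 13.11 2.55 0.00
      vertex 7.48 7.48 20.31
    endloop
  endfacet
  facet normal 0.8971 -0.3023 0.3221
    outer loop
      vertex 13.11 2.55 0.00
      vertex 14.94 7.98 0.00
      vertex 7.48 7.48 20.31
    endloop
  endfacet
endsolid part

The G0 Z moves step by Δz≈2.54 mm. The G1 loops shrink linearly with z, so the solid tapers from its base footprint up to z≈20.3. Closing with a flat bottom cap and the tapered top and triangulating gives 14 facets — a regular 8-sided pyramid, base circumscribed radius ≈ 7.48 mm, apex at z ≈ 20.3 mm.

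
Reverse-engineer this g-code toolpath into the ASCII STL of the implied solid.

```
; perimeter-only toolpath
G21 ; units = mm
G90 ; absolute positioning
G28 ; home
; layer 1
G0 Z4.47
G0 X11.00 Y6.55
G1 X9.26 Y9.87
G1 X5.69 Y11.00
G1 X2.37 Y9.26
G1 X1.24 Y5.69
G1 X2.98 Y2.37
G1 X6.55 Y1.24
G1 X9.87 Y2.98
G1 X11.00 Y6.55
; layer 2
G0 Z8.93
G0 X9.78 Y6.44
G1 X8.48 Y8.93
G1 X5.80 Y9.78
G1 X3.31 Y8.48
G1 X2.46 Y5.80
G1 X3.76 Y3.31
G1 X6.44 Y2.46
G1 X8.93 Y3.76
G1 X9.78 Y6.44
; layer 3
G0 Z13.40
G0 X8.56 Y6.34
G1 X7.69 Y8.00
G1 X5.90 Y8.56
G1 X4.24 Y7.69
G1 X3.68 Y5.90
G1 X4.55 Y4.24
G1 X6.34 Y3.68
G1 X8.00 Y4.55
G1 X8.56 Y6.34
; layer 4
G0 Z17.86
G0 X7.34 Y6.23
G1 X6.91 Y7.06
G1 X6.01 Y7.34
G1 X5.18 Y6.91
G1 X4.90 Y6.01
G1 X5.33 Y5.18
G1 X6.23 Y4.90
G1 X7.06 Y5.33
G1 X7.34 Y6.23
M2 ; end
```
solid part
  facet normal 0.0000 0.0000 -1.0000
    outer loop
      vertex 5.58 12.22 0.00
      vertex 10.05 10.81 0.00
      vertex 12.22 6.66 0.00
    endloop
  endfacet
  facet normal 0.0000 0.0000 -1.0000
    outer loop
      vertex 1.43 10.05 0.00
      vertex 5.58 12.22 0.00
      vertex 12.22 6.66 0.00
    endloop
  endfacet
  facet normal 0.0000 0.0000 -1.0000
    outer loop
      vertex 0.02 5.58 0.00
      vertex 1.43 10.05 0.00
      vertex 12.22 6.66 0.00
    endloop
  endfacet
  facet normal 0.0000 0.0000 -1.0000
    outer loop
      vertex 2.19 1.43 0.00
      vertex 0.02 5.58 0.00
      vertex 12.22 6.66 0.00
    endloop
  endfacet
  facet normal 0.0000 0.0000 -1.0000
    outer loop
      vertex 6.66 0.02 0.00
      vertex 2.19 1.43 0.00
      vertex 12.22 6.66 0.00
    endloop
  endfacet
  facet normal 0.0000 0.0000 -1.0000
    outer loop
      vertex 10.81 2.19 0.00
      vertex 6.66 0.02 0.00
      vertex 12.22 6.66 0.00
    endloop
  endfacet
  facet normal 0.8590 0.4492 0.2455
    outer loop
      vertex 12.22 6.66 0.00
      vertex 10.05 10.81 0.00
      vertex 6.12 6.12 22.33
    endloop
  endfacet
  facet normal 0.2916 0.9245 0.2455
    outer loop
      vertex 10.05 10.81 0.00
      vertex 5.58 12.22 0.00
      vertex 6.12 6.12 22.33
    endloop
  endfacet
  facet normal -0.4492 0.8590 0.2455
    outer loop
      vertex 5.58 12.22 0.00
      vertex 1.43 10.05 0.00
      vertex 6.12 6.12 22.33
    endloop
  endfacet
  facet normal -0.9245 0.2916 0.2455
    outer loop
      vertex 1.43 10.05 0.00
      vertex 0.02 5.58 0.00
      vertex 6.12 6.12 22.33
    endloop
  endfacet
  facet normal -0.8590 -0.4492 0.2455
    outer loop
      vertex 0.02 5.58 0.00
      vertex 2.19 1.43 0.00
      vertex 6.12 6.12 22.33
    endloop
  endfacet
  facet normal -0.2916 -0.9245 0.2455
    outer loop
      vertex 2.19 1.43 0.00
      vertex 6.66 0.02 0.00
      vertex 6.12 6.12 22.33
    endloop
  endfacet
  facet normal 0.4492 -0.8590 0.2455
    outer loop
      vertex 6.66 0.02 0.00
      vertex 10.81 2.19 0.00
      vertex 6.12 6.12 22.33
    endloop
  endfacet
  facet normal 0.9245 -0.2916 0.2455
    outer loop
      vertex 10.81 2.19 0.00
      vertex 12.22 6.66 0.00
      vertex 6.12 6.12 22.33
    endloop
  endfacet
endsolid part

The G0 Z moves step by Δz≈4.47 mm. The G1 loops shrink linearly with z, so the solid tapers from its base footprint up to z≈22.3. Closing with a flat bottom cap and the tapered top and triangulating gives 14 facets — a regular 8-sided pyramid, base circumscribed radius ≈ 6.12 mm, apex at z ≈ 22.3 mm.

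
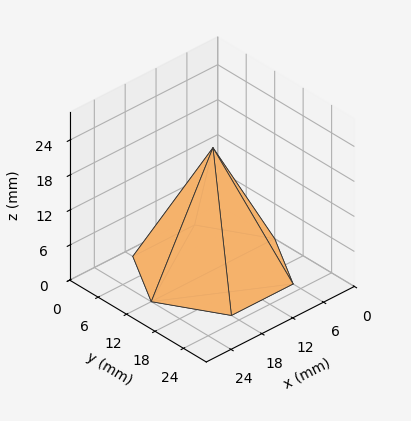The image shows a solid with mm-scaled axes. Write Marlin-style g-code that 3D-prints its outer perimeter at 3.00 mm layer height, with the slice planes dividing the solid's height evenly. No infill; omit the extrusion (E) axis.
Reading the render: the shape is a regular 6-sided pyramid, base circumscribed radius ≈ 12 mm, apex at z ≈ 21 mm (dimensions read to the nearest mm from the axis ticks). For the g-code, the solid's height is divided into equal slices at the stated Δz and each level perimeter traced with G1 moves after a G0 lift.

; perimeter-only toolpath
G21 ; units = mm
G90 ; absolute positioning
G28 ; home
; layer 1
G0 Z3.00
G0 X22.29 Y12.00
G1 X17.14 Y20.91
G1 X6.86 Y20.91
G1 X1.71 Y12.00
G1 X6.86 Y3.09
G1 X17.14 Y3.09
G1 X22.29 Y12.00
; layer 2
G0 Z6.00
G0 X20.57 Y12.00
G1 X16.29 Y19.42
G1 X7.71 Y19.42
G1 X3.43 Y12.00
G1 X7.71 Y4.58
G1 X16.29 Y4.58
G1 X20.57 Y12.00
; layer 3
G0 Z9.00
G0 X18.86 Y12.00
G1 X15.43 Y17.94
G1 X8.57 Y17.94
G1 X5.14 Y12.00
G1 X8.57 Y6.06
G1 X15.43 Y6.06
G1 X18.86 Y12.00
; layer 4
G0 Z12.00
G0 X17.14 Y12.00
G1 X14.57 Y16.45
G1 X9.43 Y16.45
G1 X6.86 Y12.00
G1 X9.43 Y7.55
G1 X14.57 Y7.55
G1 X17.14 Y12.00
; layer 5
G0 Z15.00
G0 X15.43 Y12.00
G1 X13.71 Y14.97
G1 X10.29 Y14.97
G1 X8.57 Y12.00
G1 X10.29 Y9.03
G1 X13.71 Y9.03
G1 X15.43 Y12.00
; layer 6
G0 Z18.00
G0 X13.71 Y12.00
G1 X12.86 Y13.48
G1 X11.14 Y13.48
G1 X10.29 Y12.00
G1 X11.14 Y10.52
G1 X12.86 Y10.52
G1 X13.71 Y12.00
M2 ; end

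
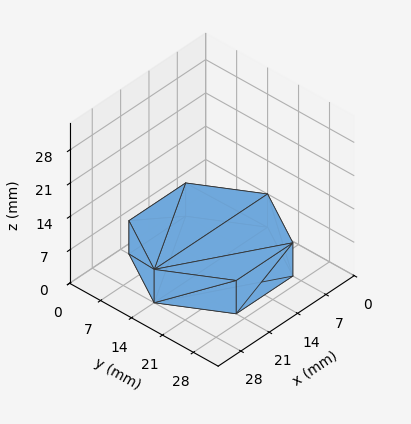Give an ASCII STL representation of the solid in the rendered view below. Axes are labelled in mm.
Reading the render: the shape is a regular 6-sided prism (a cylinder approximated with 6 flat sides), circumscribed radius ≈ 14 mm, height ≈ 7 mm (dimensions read to the nearest mm from the axis ticks). For the STL, each face is triangulated and given an outward normal.

solid part
  facet normal 0.0000 0.0000 -1.0000
    outer loop
      vertex 7.00 26.12 0.00
      vertex 21.00 26.12 0.00
      vertex 28.00 14.00 0.00
    endloop
  endfacet
  facet normal 0.0000 0.0000 -1.0000
    outer loop
      vertex 0.00 14.00 0.00
      vertex 7.00 26.12 0.00
      vertex 28.00 14.00 0.00
    endloop
  endfacet
  facet normal 0.0000 0.0000 -1.0000
    outer loop
      vertex 7.00 1.88 0.00
      vertex 0.00 14.00 0.00
      vertex 28.00 14.00 0.00
    endloop
  endfacet
  facet normal 0.0000 0.0000 -1.0000
    outer loop
      vertex 21.00 1.88 0.00
      vertex 7.00 1.88 0.00
      vertex 28.00 14.00 0.00
    endloop
  endfacet
  facet normal 0.0000 0.0000 1.0000
    outer loop
      vertex 28.00 14.00 7.00
      vertex 21.00 26.12 7.00
      vertex 7.00 26.12 7.00
    endloop
  endfacet
  facet normal 0.0000 0.0000 1.0000
    outer loop
      vertex 28.00 14.00 7.00
      vertex 7.00 26.12 7.00
      vertex 0.00 14.00 7.00
    endloop
  endfacet
  facet normal 0.0000 0.0000 1.0000
    outer loop
      vertex 28.00 14.00 7.00
      vertex 0.00 14.00 7.00
      vertex 7.00 1.88 7.00
    endloop
  endfacet
  facet normal 0.0000 0.0000 1.0000
    outer loop
      vertex 28.00 14.00 7.00
      vertex 7.00 1.88 7.00
      vertex 21.00 1.88 7.00
    endloop
  endfacet
  facet normal 0.8659 0.5001 0.0000
    outer loop
      vertex 28.00 14.00 0.00
      vertex 21.00 26.12 0.00
      vertex 21.00 26.12 7.00
    endloop
  endfacet
  facet normal 0.8659 0.5001 0.0000
    outer loop
      vertex 28.00 14.00 0.00
      vertex 21.00 26.12 7.00
      vertex 28.00 14.00 7.00
    endloop
  endfacet
  facet normal 0.0000 1.0000 0.0000
    outer loop
      vertex 21.00 26.12 0.00
      vertex 7.00 26.12 0.00
      vertex 7.00 26.12 7.00
    endloop
  endfacet
  facet normal 0.0000 1.0000 0.0000
    outer loop
      vertex 21.00 26.12 0.00
      vertex 7.00 26.12 7.00
      vertex 21.00 26.12 7.00
    endloop
  endfacet
  facet normal -0.8659 0.5001 0.0000
    outer loop
      vertex 7.00 26.12 0.00
      vertex 0.00 14.00 0.00
      vertex 0.00 14.00 7.00
    endloop
  endfacet
  facet normal -0.8659 0.5001 0.0000
    outer loop
      vertex 7.00 26.12 0.00
      vertex 0.00 14.00 7.00
      vertex 7.00 26.12 7.00
    endloop
  endfacet
  facet normal -0.8659 -0.5001 0.0000
    outer loop
      vertex 0.00 14.00 0.00
      vertex 7.00 1.88 0.00
      vertex 7.00 1.88 7.00
    endloop
  endfacet
  facet normal -0.8659 -0.5001 0.0000
    outer loop
      vertex 0.00 14.00 0.00
      vertex 7.00 1.88 7.00
      vertex 0.00 14.00 7.00
    endloop
  endfacet
  facet normal 0.0000 -1.0000 0.0000
    outer loop
      vertex 7.00 1.88 0.00
      vertex 21.00 1.88 0.00
      vertex 21.00 1.88 7.00
    endloop
  endfacet
  facet normal 0.0000 -1.0000 0.0000
    outer loop
      vertex 7.00 1.88 0.00
      vertex 21.00 1.88 7.00
      vertex 7.00 1.88 7.00
    endloop
  endfacet
  facet normal 0.8659 -0.5001 0.0000
    outer loop
      vertex 21.00 1.88 0.00
      vertex 28.00 14.00 0.00
      vertex 28.00 14.00 7.00
    endloop
  endfacet
  facet normal 0.8659 -0.5001 0.0000
    outer loop
      vertex 21.00 1.88 0.00
      vertex 28.00 14.00 7.00
      vertex 21.00 1.88 7.00
    endloop
  endfacet
endsolid part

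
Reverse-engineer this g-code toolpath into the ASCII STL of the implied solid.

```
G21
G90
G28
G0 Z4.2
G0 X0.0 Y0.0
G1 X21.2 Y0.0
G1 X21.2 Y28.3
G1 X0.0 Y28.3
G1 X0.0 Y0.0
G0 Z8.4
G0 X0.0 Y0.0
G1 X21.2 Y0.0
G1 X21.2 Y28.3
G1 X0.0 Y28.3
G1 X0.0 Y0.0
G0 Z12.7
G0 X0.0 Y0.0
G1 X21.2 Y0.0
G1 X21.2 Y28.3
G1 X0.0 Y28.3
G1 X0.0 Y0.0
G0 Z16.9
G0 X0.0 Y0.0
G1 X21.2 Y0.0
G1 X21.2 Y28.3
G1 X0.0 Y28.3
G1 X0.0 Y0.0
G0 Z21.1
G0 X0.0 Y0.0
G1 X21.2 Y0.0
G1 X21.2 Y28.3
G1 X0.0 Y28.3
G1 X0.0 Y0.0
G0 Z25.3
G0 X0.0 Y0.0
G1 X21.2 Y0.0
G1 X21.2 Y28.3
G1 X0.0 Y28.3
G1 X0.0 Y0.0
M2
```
solid part
  facet normal 0.0000 0.0000 -1.0000
    outer loop
      vertex 21.2 28.3 0.0
      vertex 21.2 0.0 0.0
      vertex 0.0 0.0 0.0
    endloop
  endfacet
  facet normal 0.0000 0.0000 -1.0000
    outer loop
      vertex 0.0 28.3 0.0
      vertex 21.2 28.3 0.0
      vertex 0.0 0.0 0.0
    endloop
  endfacet
  facet normal 0.0000 0.0000 1.0000
    outer loop
      vertex 0.0 0.0 25.3
      vertex 21.2 0.0 25.3
      vertex 21.2 28.3 25.3
    endloop
  endfacet
  facet normal 0.0000 0.0000 1.0000
    outer loop
      vertex 0.0 0.0 25.3
      vertex 21.2 28.3 25.3
      vertex 0.0 28.3 25.3
    endloop
  endfacet
  facet normal 0.0000 -1.0000 0.0000
    outer loop
      vertex 0.0 0.0 0.0
      vertex 21.2 0.0 0.0
      vertex 21.2 0.0 25.3
    endloop
  endfacet
  facet normal 0.0000 -1.0000 0.0000
    outer loop
      vertex 0.0 0.0 0.0
      vertex 21.2 0.0 25.3
      vertex 0.0 0.0 25.3
    endloop
  endfacet
  facet normal 0.0000 1.0000 0.0000
    outer loop
      vertex 21.2 28.3 25.3
      vertex 21.2 28.3 0.0
      vertex 0.0 28.3 0.0
    endloop
  endfacet
  facet normal 0.0000 1.0000 0.0000
    outer loop
      vertex 0.0 28.3 25.3
      vertex 21.2 28.3 25.3
      vertex 0.0 28.3 0.0
    endloop
  endfacet
  facet normal -1.0000 0.0000 0.0000
    outer loop
      vertex 0.0 28.3 25.3
      vertex 0.0 28.3 0.0
      vertex 0.0 0.0 0.0
    endloop
  endfacet
  facet normal -1.0000 0.0000 0.0000
    outer loop
      vertex 0.0 0.0 25.3
      vertex 0.0 28.3 25.3
      vertex 0.0 0.0 0.0
    endloop
  endfacet
  facet normal 1.0000 0.0000 0.0000
    outer loop
      vertex 21.2 0.0 0.0
      vertex 21.2 28.3 0.0
      vertex 21.2 28.3 25.3
    endloop
  endfacet
  facet normal 1.0000 0.0000 0.0000
    outer loop
      vertex 21.2 0.0 0.0
      vertex 21.2 28.3 25.3
      vertex 21.2 0.0 25.3
    endloop
  endfacet
endsolid part

The G0 Z moves step by Δz≈4.2 mm. Every layer's G1 loop is the same polygon, so the solid is a straight extrusion of it from z=0 to z≈25.3. Closing with flat bottom and top caps and triangulating gives 12 facets — a rectangular box, roughly 21.2 × 28.3 mm footprint and 25.3 mm tall.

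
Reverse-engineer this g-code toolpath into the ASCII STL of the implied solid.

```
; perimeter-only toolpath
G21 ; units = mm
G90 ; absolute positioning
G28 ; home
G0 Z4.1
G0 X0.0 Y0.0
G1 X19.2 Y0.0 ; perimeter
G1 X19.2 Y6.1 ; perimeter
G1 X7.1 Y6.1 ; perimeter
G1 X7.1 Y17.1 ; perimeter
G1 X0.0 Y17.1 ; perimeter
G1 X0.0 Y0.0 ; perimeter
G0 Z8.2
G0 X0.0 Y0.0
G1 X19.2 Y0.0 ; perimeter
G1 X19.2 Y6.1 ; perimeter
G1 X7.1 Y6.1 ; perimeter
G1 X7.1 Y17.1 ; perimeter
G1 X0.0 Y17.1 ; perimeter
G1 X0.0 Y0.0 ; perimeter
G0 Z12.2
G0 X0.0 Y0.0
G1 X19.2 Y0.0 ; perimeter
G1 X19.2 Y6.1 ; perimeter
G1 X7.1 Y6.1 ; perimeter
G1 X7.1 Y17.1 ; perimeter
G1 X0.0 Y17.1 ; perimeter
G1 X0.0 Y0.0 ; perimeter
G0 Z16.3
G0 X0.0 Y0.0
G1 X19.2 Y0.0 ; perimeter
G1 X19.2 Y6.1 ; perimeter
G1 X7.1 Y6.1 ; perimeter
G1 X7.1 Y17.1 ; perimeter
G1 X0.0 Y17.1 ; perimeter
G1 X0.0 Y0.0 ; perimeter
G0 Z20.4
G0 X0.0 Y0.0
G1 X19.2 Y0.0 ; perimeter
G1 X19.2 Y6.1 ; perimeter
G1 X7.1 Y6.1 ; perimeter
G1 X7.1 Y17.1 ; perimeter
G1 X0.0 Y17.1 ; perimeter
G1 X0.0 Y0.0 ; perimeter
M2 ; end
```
solid part
  facet normal 0.0000 0.0000 -1.0000
    outer loop
      vertex 19.2 6.1 0.0
      vertex 19.2 0.0 0.0
      vertex 0.0 0.0 0.0
    endloop
  endfacet
  facet normal 0.0000 0.0000 -1.0000
    outer loop
      vertex 7.1 6.1 0.0
      vertex 19.2 6.1 0.0
      vertex 0.0 0.0 0.0
    endloop
  endfacet
  facet normal 0.0000 0.0000 -1.0000
    outer loop
      vertex 7.1 17.1 0.0
      vertex 7.1 6.1 0.0
      vertex 0.0 0.0 0.0
    endloop
  endfacet
  facet normal 0.0000 0.0000 -1.0000
    outer loop
      vertex 0.0 17.1 0.0
      vertex 7.1 17.1 0.0
      vertex 0.0 0.0 0.0
    endloop
  endfacet
  facet normal 0.0000 0.0000 1.0000
    outer loop
      vertex 0.0 0.0 20.4
      vertex 19.2 0.0 20.4
      vertex 19.2 6.1 20.4
    endloop
  endfacet
  facet normal 0.0000 0.0000 1.0000
    outer loop
      vertex 0.0 0.0 20.4
      vertex 19.2 6.1 20.4
      vertex 7.1 6.1 20.4
    endloop
  endfacet
  facet normal 0.0000 0.0000 1.0000
    outer loop
      vertex 0.0 0.0 20.4
      vertex 7.1 6.1 20.4
      vertex 7.1 17.1 20.4
    endloop
  endfacet
  facet normal 0.0000 0.0000 1.0000
    outer loop
      vertex 0.0 0.0 20.4
      vertex 7.1 17.1 20.4
      vertex 0.0 17.1 20.4
    endloop
  endfacet
  facet normal 0.0000 -1.0000 0.0000
    outer loop
      vertex 0.0 0.0 0.0
      vertex 19.2 0.0 0.0
      vertex 19.2 0.0 20.4
    endloop
  endfacet
  facet normal 0.0000 -1.0000 0.0000
    outer loop
      vertex 0.0 0.0 0.0
      vertex 19.2 0.0 20.4
      vertex 0.0 0.0 20.4
    endloop
  endfacet
  facet normal 1.0000 0.0000 0.0000
    outer loop
      vertex 19.2 0.0 0.0
      vertex 19.2 6.1 0.0
      vertex 19.2 6.1 20.4
    endloop
  endfacet
  facet normal 1.0000 0.0000 0.0000
    outer loop
      vertex 19.2 0.0 0.0
      vertex 19.2 6.1 20.4
      vertex 19.2 0.0 20.4
    endloop
  endfacet
  facet normal 0.0000 1.0000 0.0000
    outer loop
      vertex 19.2 6.1 0.0
      vertex 7.1 6.1 0.0
      vertex 7.1 6.1 20.4
    endloop
  endfacet
  facet normal 0.0000 1.0000 0.0000
    outer loop
      vertex 19.2 6.1 0.0
      vertex 7.1 6.1 20.4
      vertex 19.2 6.1 20.4
    endloop
  endfacet
  facet normal 1.0000 0.0000 0.0000
    outer loop
      vertex 7.1 6.1 0.0
      vertex 7.1 17.1 0.0
      vertex 7.1 17.1 20.4
    endloop
  endfacet
  facet normal 1.0000 0.0000 0.0000
    outer loop
      vertex 7.1 6.1 0.0
      vertex 7.1 17.1 20.4
      vertex 7.1 6.1 20.4
    endloop
  endfacet
  facet normal 0.0000 1.0000 0.0000
    outer loop
      vertex 7.1 17.1 0.0
      vertex 0.0 17.1 0.0
      vertex 0.0 17.1 20.4
    endloop
  endfacet
  facet normal 0.0000 1.0000 0.0000
    outer loop
      vertex 7.1 17.1 0.0
      vertex 0.0 17.1 20.4
      vertex 7.1 17.1 20.4
    endloop
  endfacet
  facet normal -1.0000 0.0000 0.0000
    outer loop
      vertex 0.0 17.1 0.0
      vertex 0.0 0.0 0.0
      vertex 0.0 0.0 20.4
    endloop
  endfacet
  facet normal -1.0000 0.0000 0.0000
    outer loop
      vertex 0.0 17.1 0.0
      vertex 0.0 0.0 20.4
      vertex 0.0 17.1 20.4
    endloop
  endfacet
endsolid part

The G0 Z moves step by Δz≈4.1 mm. Every layer's G1 loop is the same polygon, so the solid is a straight extrusion of it from z=0 to z≈20.4. Closing with flat bottom and top caps and triangulating gives 20 facets — an L-shaped prism: outer 19.2 × 17.1 mm, arm thicknesses ≈ 6.1 mm (horizontal) and 7.1 mm (vertical), extruded 20.4 mm in z.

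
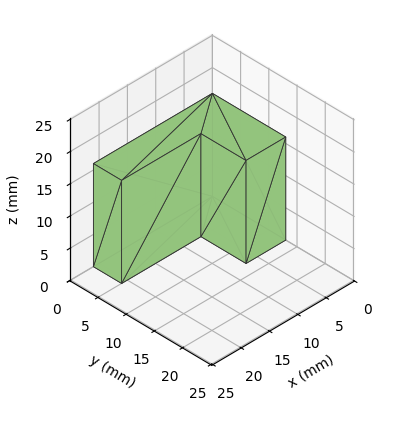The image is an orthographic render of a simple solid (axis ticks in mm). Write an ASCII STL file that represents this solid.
Reading the render: the shape is an L-shaped prism: outer 21 × 13 mm, arm thicknesses ≈ 5 mm (horizontal) and 7 mm (vertical), extruded 16 mm in z (dimensions read to the nearest mm from the axis ticks). For the STL, each face is triangulated and given an outward normal.

solid part
  facet normal 0.0000 0.0000 -1.0000
    outer loop
      vertex 21.0 5.0 0.0
      vertex 21.0 0.0 0.0
      vertex 0.0 0.0 0.0
    endloop
  endfacet
  facet normal 0.0000 0.0000 -1.0000
    outer loop
      vertex 7.0 5.0 0.0
      vertex 21.0 5.0 0.0
      vertex 0.0 0.0 0.0
    endloop
  endfacet
  facet normal 0.0000 0.0000 -1.0000
    outer loop
      vertex 7.0 13.0 0.0
      vertex 7.0 5.0 0.0
      vertex 0.0 0.0 0.0
    endloop
  endfacet
  facet normal 0.0000 0.0000 -1.0000
    outer loop
      vertex 0.0 13.0 0.0
      vertex 7.0 13.0 0.0
      vertex 0.0 0.0 0.0
    endloop
  endfacet
  facet normal 0.0000 0.0000 1.0000
    outer loop
      vertex 0.0 0.0 16.0
      vertex 21.0 0.0 16.0
      vertex 21.0 5.0 16.0
    endloop
  endfacet
  facet normal 0.0000 0.0000 1.0000
    outer loop
      vertex 0.0 0.0 16.0
      vertex 21.0 5.0 16.0
      vertex 7.0 5.0 16.0
    endloop
  endfacet
  facet normal 0.0000 0.0000 1.0000
    outer loop
      vertex 0.0 0.0 16.0
      vertex 7.0 5.0 16.0
      vertex 7.0 13.0 16.0
    endloop
  endfacet
  facet normal 0.0000 0.0000 1.0000
    outer loop
      vertex 0.0 0.0 16.0
      vertex 7.0 13.0 16.0
      vertex 0.0 13.0 16.0
    endloop
  endfacet
  facet normal 0.0000 -1.0000 0.0000
    outer loop
      vertex 0.0 0.0 0.0
      vertex 21.0 0.0 0.0
      vertex 21.0 0.0 16.0
    endloop
  endfacet
  facet normal 0.0000 -1.0000 0.0000
    outer loop
      vertex 0.0 0.0 0.0
      vertex 21.0 0.0 16.0
      vertex 0.0 0.0 16.0
    endloop
  endfacet
  facet normal 1.0000 0.0000 0.0000
    outer loop
      vertex 21.0 0.0 0.0
      vertex 21.0 5.0 0.0
      vertex 21.0 5.0 16.0
    endloop
  endfacet
  facet normal 1.0000 0.0000 0.0000
    outer loop
      vertex 21.0 0.0 0.0
      vertex 21.0 5.0 16.0
      vertex 21.0 0.0 16.0
    endloop
  endfacet
  facet normal 0.0000 1.0000 0.0000
    outer loop
      vertex 21.0 5.0 0.0
      vertex 7.0 5.0 0.0
      vertex 7.0 5.0 16.0
    endloop
  endfacet
  facet normal 0.0000 1.0000 0.0000
    outer loop
      vertex 21.0 5.0 0.0
      vertex 7.0 5.0 16.0
      vertex 21.0 5.0 16.0
    endloop
  endfacet
  facet normal 1.0000 0.0000 0.0000
    outer loop
      vertex 7.0 5.0 0.0
      vertex 7.0 13.0 0.0
      vertex 7.0 13.0 16.0
    endloop
  endfacet
  facet normal 1.0000 0.0000 0.0000
    outer loop
      vertex 7.0 5.0 0.0
      vertex 7.0 13.0 16.0
      vertex 7.0 5.0 16.0
    endloop
  endfacet
  facet normal 0.0000 1.0000 0.0000
    outer loop
      vertex 7.0 13.0 0.0
      vertex 0.0 13.0 0.0
      vertex 0.0 13.0 16.0
    endloop
  endfacet
  facet normal 0.0000 1.0000 0.0000
    outer loop
      vertex 7.0 13.0 0.0
      vertex 0.0 13.0 16.0
      vertex 7.0 13.0 16.0
    endloop
  endfacet
  facet normal -1.0000 0.0000 0.0000
    outer loop
      vertex 0.0 13.0 0.0
      vertex 0.0 0.0 0.0
      vertex 0.0 0.0 16.0
    endloop
  endfacet
  facet normal -1.0000 0.0000 0.0000
    outer loop
      vertex 0.0 13.0 0.0
      vertex 0.0 0.0 16.0
      vertex 0.0 13.0 16.0
    endloop
  endfacet
endsolid part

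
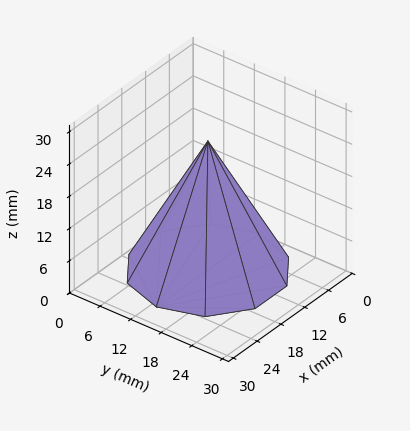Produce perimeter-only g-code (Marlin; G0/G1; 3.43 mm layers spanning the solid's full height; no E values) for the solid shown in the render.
Reading the render: the shape is a regular 10-sided pyramid, base circumscribed radius ≈ 13 mm, apex at z ≈ 24 mm (dimensions read to the nearest mm from the axis ticks). For the g-code, the solid's height is divided into equal slices at the stated Δz and each level perimeter traced with G1 moves after a G0 lift.

; perimeter-only toolpath
G21 ; units = mm
G90 ; absolute positioning
G28 ; home
; layer 1
G0 Z3.43
G0 X24.14 Y13.00
G1 X22.02 Y19.55
G1 X16.45 Y23.59
G1 X9.55 Y23.59
G1 X3.98 Y19.55
G1 X1.86 Y13.00
G1 X3.98 Y6.45
G1 X9.55 Y2.41
G1 X16.45 Y2.41
G1 X22.02 Y6.45
G1 X24.14 Y13.00
; layer 2
G0 Z6.86
G0 X22.29 Y13.00
G1 X20.51 Y18.46
G1 X15.87 Y21.83
G1 X10.13 Y21.83
G1 X5.49 Y18.46
G1 X3.71 Y13.00
G1 X5.49 Y7.54
G1 X10.13 Y4.17
G1 X15.87 Y4.17
G1 X20.51 Y7.54
G1 X22.29 Y13.00
; layer 3
G0 Z10.29
G0 X20.43 Y13.00
G1 X19.01 Y17.37
G1 X15.30 Y20.06
G1 X10.70 Y20.06
G1 X6.99 Y17.37
G1 X5.57 Y13.00
G1 X6.99 Y8.63
G1 X10.70 Y5.94
G1 X15.30 Y5.94
G1 X19.01 Y8.63
G1 X20.43 Y13.00
; layer 4
G0 Z13.71
G0 X18.57 Y13.00
G1 X17.51 Y16.27
G1 X14.72 Y18.30
G1 X11.28 Y18.30
G1 X8.49 Y16.27
G1 X7.43 Y13.00
G1 X8.49 Y9.73
G1 X11.28 Y7.70
G1 X14.72 Y7.70
G1 X17.51 Y9.73
G1 X18.57 Y13.00
; layer 5
G0 Z17.14
G0 X16.71 Y13.00
G1 X16.01 Y15.18
G1 X14.15 Y16.53
G1 X11.85 Y16.53
G1 X9.99 Y15.18
G1 X9.29 Y13.00
G1 X9.99 Y10.82
G1 X11.85 Y9.47
G1 X14.15 Y9.47
G1 X16.01 Y10.82
G1 X16.71 Y13.00
; layer 6
G0 Z20.57
G0 X14.86 Y13.00
G1 X14.50 Y14.09
G1 X13.57 Y14.77
G1 X12.43 Y14.77
G1 X11.50 Y14.09
G1 X11.14 Y13.00
G1 X11.50 Y11.91
G1 X12.43 Y11.23
G1 X13.57 Y11.23
G1 X14.50 Y11.91
G1 X14.86 Y13.00
M2 ; end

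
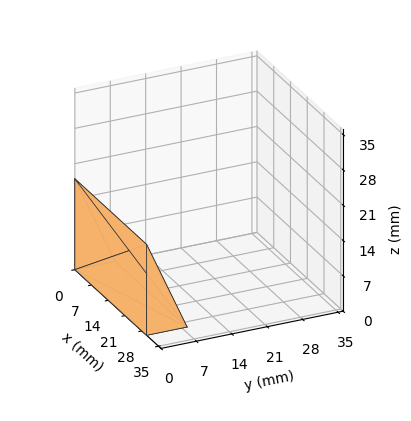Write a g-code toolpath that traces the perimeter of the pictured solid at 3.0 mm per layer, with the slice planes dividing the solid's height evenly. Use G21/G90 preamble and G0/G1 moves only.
Reading the render: the shape is a wedge (ramp): 30 × 8 mm base, rising to 18 mm along the y=0 edge and sloping linearly to z=0 at y=8 (dimensions read to the nearest mm from the axis ticks). For the g-code, the solid's height is divided into equal slices at the stated Δz and each level perimeter traced with G1 moves after a G0 lift.

; perimeter-only toolpath
G21 ; units = mm
G90 ; absolute positioning
G28 ; home
; layer 1
G0 Z3.0
G0 X0.0 Y0.0
G1 X30.0 Y0.0
G1 X30.0 Y6.7
G1 X0.0 Y6.7
G1 X0.0 Y0.0
; layer 2
G0 Z6.0
G0 X0.0 Y0.0
G1 X30.0 Y0.0
G1 X30.0 Y5.3
G1 X0.0 Y5.3
G1 X0.0 Y0.0
; layer 3
G0 Z9.0
G0 X0.0 Y0.0
G1 X30.0 Y0.0
G1 X30.0 Y4.0
G1 X0.0 Y4.0
G1 X0.0 Y0.0
; layer 4
G0 Z12.0
G0 X0.0 Y0.0
G1 X30.0 Y0.0
G1 X30.0 Y2.7
G1 X0.0 Y2.7
G1 X0.0 Y0.0
; layer 5
G0 Z15.0
G0 X0.0 Y0.0
G1 X30.0 Y0.0
G1 X30.0 Y1.3
G1 X0.0 Y1.3
G1 X0.0 Y0.0
M2 ; end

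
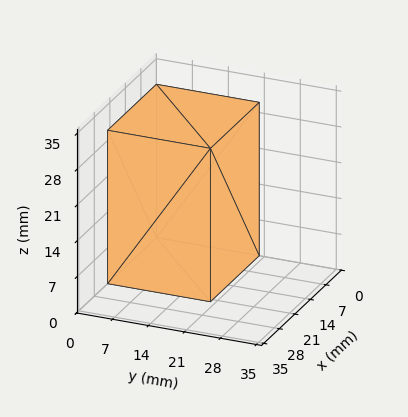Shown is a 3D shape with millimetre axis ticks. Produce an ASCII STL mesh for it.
Reading the render: the shape is a rectangular box, roughly 22 × 20 mm footprint and 30 mm tall (dimensions read to the nearest mm from the axis ticks). For the STL, each face is triangulated and given an outward normal.

solid part
  facet normal 0.0000 0.0000 -1.0000
    outer loop
      vertex 22.0 20.0 0.0
      vertex 22.0 0.0 0.0
      vertex 0.0 0.0 0.0
    endloop
  endfacet
  facet normal 0.0000 0.0000 -1.0000
    outer loop
      vertex 0.0 20.0 0.0
      vertex 22.0 20.0 0.0
      vertex 0.0 0.0 0.0
    endloop
  endfacet
  facet normal 0.0000 0.0000 1.0000
    outer loop
      vertex 0.0 0.0 30.0
      vertex 22.0 0.0 30.0
      vertex 22.0 20.0 30.0
    endloop
  endfacet
  facet normal 0.0000 0.0000 1.0000
    outer loop
      vertex 0.0 0.0 30.0
      vertex 22.0 20.0 30.0
      vertex 0.0 20.0 30.0
    endloop
  endfacet
  facet normal 0.0000 -1.0000 0.0000
    outer loop
      vertex 0.0 0.0 0.0
      vertex 22.0 0.0 0.0
      vertex 22.0 0.0 30.0
    endloop
  endfacet
  facet normal 0.0000 -1.0000 0.0000
    outer loop
      vertex 0.0 0.0 0.0
      vertex 22.0 0.0 30.0
      vertex 0.0 0.0 30.0
    endloop
  endfacet
  facet normal 0.0000 1.0000 0.0000
    outer loop
      vertex 22.0 20.0 30.0
      vertex 22.0 20.0 0.0
      vertex 0.0 20.0 0.0
    endloop
  endfacet
  facet normal 0.0000 1.0000 0.0000
    outer loop
      vertex 0.0 20.0 30.0
      vertex 22.0 20.0 30.0
      vertex 0.0 20.0 0.0
    endloop
  endfacet
  facet normal -1.0000 0.0000 0.0000
    outer loop
      vertex 0.0 20.0 30.0
      vertex 0.0 20.0 0.0
      vertex 0.0 0.0 0.0
    endloop
  endfacet
  facet normal -1.0000 0.0000 0.0000
    outer loop
      vertex 0.0 0.0 30.0
      vertex 0.0 20.0 30.0
      vertex 0.0 0.0 0.0
    endloop
  endfacet
  facet normal 1.0000 0.0000 0.0000
    outer loop
      vertex 22.0 0.0 0.0
      vertex 22.0 20.0 0.0
      vertex 22.0 20.0 30.0
    endloop
  endfacet
  facet normal 1.0000 0.0000 0.0000
    outer loop
      vertex 22.0 0.0 0.0
      vertex 22.0 20.0 30.0
      vertex 22.0 0.0 30.0
    endloop
  endfacet
endsolid part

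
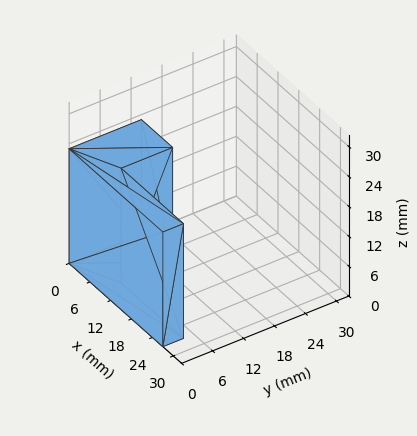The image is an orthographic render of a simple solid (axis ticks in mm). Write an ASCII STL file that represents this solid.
Reading the render: the shape is an L-shaped prism: outer 27 × 14 mm, arm thicknesses ≈ 4 mm (horizontal) and 9 mm (vertical), extruded 23 mm in z (dimensions read to the nearest mm from the axis ticks). For the STL, each face is triangulated and given an outward normal.

solid part
  facet normal 0.0000 0.0000 -1.0000
    outer loop
      vertex 27.000 4.000 0.000
      vertex 27.000 0.000 0.000
      vertex 0.000 0.000 0.000
    endloop
  endfacet
  facet normal 0.0000 0.0000 -1.0000
    outer loop
      vertex 9.000 4.000 0.000
      vertex 27.000 4.000 0.000
      vertex 0.000 0.000 0.000
    endloop
  endfacet
  facet normal 0.0000 0.0000 -1.0000
    outer loop
      vertex 9.000 14.000 0.000
      vertex 9.000 4.000 0.000
      vertex 0.000 0.000 0.000
    endloop
  endfacet
  facet normal 0.0000 0.0000 -1.0000
    outer loop
      vertex 0.000 14.000 0.000
      vertex 9.000 14.000 0.000
      vertex 0.000 0.000 0.000
    endloop
  endfacet
  facet normal 0.0000 0.0000 1.0000
    outer loop
      vertex 0.000 0.000 23.000
      vertex 27.000 0.000 23.000
      vertex 27.000 4.000 23.000
    endloop
  endfacet
  facet normal 0.0000 0.0000 1.0000
    outer loop
      vertex 0.000 0.000 23.000
      vertex 27.000 4.000 23.000
      vertex 9.000 4.000 23.000
    endloop
  endfacet
  facet normal 0.0000 0.0000 1.0000
    outer loop
      vertex 0.000 0.000 23.000
      vertex 9.000 4.000 23.000
      vertex 9.000 14.000 23.000
    endloop
  endfacet
  facet normal 0.0000 0.0000 1.0000
    outer loop
      vertex 0.000 0.000 23.000
      vertex 9.000 14.000 23.000
      vertex 0.000 14.000 23.000
    endloop
  endfacet
  facet normal 0.0000 -1.0000 0.0000
    outer loop
      vertex 0.000 0.000 0.000
      vertex 27.000 0.000 0.000
      vertex 27.000 0.000 23.000
    endloop
  endfacet
  facet normal 0.0000 -1.0000 0.0000
    outer loop
      vertex 0.000 0.000 0.000
      vertex 27.000 0.000 23.000
      vertex 0.000 0.000 23.000
    endloop
  endfacet
  facet normal 1.0000 0.0000 0.0000
    outer loop
      vertex 27.000 0.000 0.000
      vertex 27.000 4.000 0.000
      vertex 27.000 4.000 23.000
    endloop
  endfacet
  facet normal 1.0000 0.0000 0.0000
    outer loop
      vertex 27.000 0.000 0.000
      vertex 27.000 4.000 23.000
      vertex 27.000 0.000 23.000
    endloop
  endfacet
  facet normal 0.0000 1.0000 0.0000
    outer loop
      vertex 27.000 4.000 0.000
      vertex 9.000 4.000 0.000
      vertex 9.000 4.000 23.000
    endloop
  endfacet
  facet normal 0.0000 1.0000 0.0000
    outer loop
      vertex 27.000 4.000 0.000
      vertex 9.000 4.000 23.000
      vertex 27.000 4.000 23.000
    endloop
  endfacet
  facet normal 1.0000 0.0000 0.0000
    outer loop
      vertex 9.000 4.000 0.000
      vertex 9.000 14.000 0.000
      vertex 9.000 14.000 23.000
    endloop
  endfacet
  facet normal 1.0000 0.0000 0.0000
    outer loop
      vertex 9.000 4.000 0.000
      vertex 9.000 14.000 23.000
      vertex 9.000 4.000 23.000
    endloop
  endfacet
  facet normal 0.0000 1.0000 0.0000
    outer loop
      vertex 9.000 14.000 0.000
      vertex 0.000 14.000 0.000
      vertex 0.000 14.000 23.000
    endloop
  endfacet
  facet normal 0.0000 1.0000 0.0000
    outer loop
      vertex 9.000 14.000 0.000
      vertex 0.000 14.000 23.000
      vertex 9.000 14.000 23.000
    endloop
  endfacet
  facet normal -1.0000 0.0000 0.0000
    outer loop
      vertex 0.000 14.000 0.000
      vertex 0.000 0.000 0.000
      vertex 0.000 0.000 23.000
    endloop
  endfacet
  facet normal -1.0000 0.0000 0.0000
    outer loop
      vertex 0.000 14.000 0.000
      vertex 0.000 0.000 23.000
      vertex 0.000 14.000 23.000
    endloop
  endfacet
endsolid part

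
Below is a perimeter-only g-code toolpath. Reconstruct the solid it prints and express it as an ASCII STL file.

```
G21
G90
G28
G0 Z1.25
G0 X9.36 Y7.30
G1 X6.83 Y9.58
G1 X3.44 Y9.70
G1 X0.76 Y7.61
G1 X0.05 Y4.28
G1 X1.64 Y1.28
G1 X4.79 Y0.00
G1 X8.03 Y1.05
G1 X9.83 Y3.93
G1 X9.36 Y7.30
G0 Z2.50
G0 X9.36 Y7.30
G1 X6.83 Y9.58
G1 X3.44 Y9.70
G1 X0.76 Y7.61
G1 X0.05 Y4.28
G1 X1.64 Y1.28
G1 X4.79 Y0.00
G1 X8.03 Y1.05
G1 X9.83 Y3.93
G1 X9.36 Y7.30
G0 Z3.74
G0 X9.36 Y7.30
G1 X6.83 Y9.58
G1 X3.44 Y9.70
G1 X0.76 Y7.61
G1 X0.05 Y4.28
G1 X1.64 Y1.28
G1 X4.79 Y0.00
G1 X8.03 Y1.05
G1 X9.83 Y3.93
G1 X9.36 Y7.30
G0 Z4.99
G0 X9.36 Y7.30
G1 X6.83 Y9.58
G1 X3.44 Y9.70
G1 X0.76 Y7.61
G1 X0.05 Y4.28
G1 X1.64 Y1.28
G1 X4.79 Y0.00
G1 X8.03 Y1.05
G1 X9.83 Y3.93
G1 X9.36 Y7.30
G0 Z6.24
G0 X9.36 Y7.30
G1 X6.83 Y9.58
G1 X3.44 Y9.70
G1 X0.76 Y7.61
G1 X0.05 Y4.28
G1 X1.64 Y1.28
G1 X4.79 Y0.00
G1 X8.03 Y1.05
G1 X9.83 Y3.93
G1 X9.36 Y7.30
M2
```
solid part
  facet normal 0.0000 0.0000 -1.0000
    outer loop
      vertex 3.44 9.70 0.00
      vertex 6.83 9.58 0.00
      vertex 9.36 7.30 0.00
    endloop
  endfacet
  facet normal 0.0000 0.0000 -1.0000
    outer loop
      vertex 0.76 7.61 0.00
      vertex 3.44 9.70 0.00
      vertex 9.36 7.30 0.00
    endloop
  endfacet
  facet normal 0.0000 0.0000 -1.0000
    outer loop
      vertex 0.05 4.28 0.00
      vertex 0.76 7.61 0.00
      vertex 9.36 7.30 0.00
    endloop
  endfacet
  facet normal 0.0000 0.0000 -1.0000
    outer loop
      vertex 1.64 1.28 0.00
      vertex 0.05 4.28 0.00
      vertex 9.36 7.30 0.00
    endloop
  endfacet
  facet normal 0.0000 0.0000 -1.0000
    outer loop
      vertex 4.79 0.00 0.00
      vertex 1.64 1.28 0.00
      vertex 9.36 7.30 0.00
    endloop
  endfacet
  facet normal 0.0000 0.0000 -1.0000
    outer loop
      vertex 8.03 1.05 0.00
      vertex 4.79 0.00 0.00
      vertex 9.36 7.30 0.00
    endloop
  endfacet
  facet normal 0.0000 0.0000 -1.0000
    outer loop
      vertex 9.83 3.93 0.00
      vertex 8.03 1.05 0.00
      vertex 9.36 7.30 0.00
    endloop
  endfacet
  facet normal 0.0000 0.0000 1.0000
    outer loop
      vertex 9.36 7.30 6.24
      vertex 6.83 9.58 6.24
      vertex 3.44 9.70 6.24
    endloop
  endfacet
  facet normal 0.0000 0.0000 1.0000
    outer loop
      vertex 9.36 7.30 6.24
      vertex 3.44 9.70 6.24
      vertex 0.76 7.61 6.24
    endloop
  endfacet
  facet normal 0.0000 0.0000 1.0000
    outer loop
      vertex 9.36 7.30 6.24
      vertex 0.76 7.61 6.24
      vertex 0.05 4.28 6.24
    endloop
  endfacet
  facet normal 0.0000 0.0000 1.0000
    outer loop
      vertex 9.36 7.30 6.24
      vertex 0.05 4.28 6.24
      vertex 1.64 1.28 6.24
    endloop
  endfacet
  facet normal 0.0000 0.0000 1.0000
    outer loop
      vertex 9.36 7.30 6.24
      vertex 1.64 1.28 6.24
      vertex 4.79 0.00 6.24
    endloop
  endfacet
  facet normal 0.0000 0.0000 1.0000
    outer loop
      vertex 9.36 7.30 6.24
      vertex 4.79 0.00 6.24
      vertex 8.03 1.05 6.24
    endloop
  endfacet
  facet normal 0.0000 0.0000 1.0000
    outer loop
      vertex 9.36 7.30 6.24
      vertex 8.03 1.05 6.24
      vertex 9.83 3.93 6.24
    endloop
  endfacet
  facet normal 0.6695 0.7429 0.0000
    outer loop
      vertex 9.36 7.30 0.00
      vertex 6.83 9.58 0.00
      vertex 6.83 9.58 6.24
    endloop
  endfacet
  facet normal 0.6695 0.7429 0.0000
    outer loop
      vertex 9.36 7.30 0.00
      vertex 6.83 9.58 6.24
      vertex 9.36 7.30 6.24
    endloop
  endfacet
  facet normal 0.0354 0.9994 0.0000
    outer loop
      vertex 6.83 9.58 0.00
      vertex 3.44 9.70 0.00
      vertex 3.44 9.70 6.24
    endloop
  endfacet
  facet normal 0.0354 0.9994 0.0000
    outer loop
      vertex 6.83 9.58 0.00
      vertex 3.44 9.70 6.24
      vertex 6.83 9.58 6.24
    endloop
  endfacet
  facet normal -0.6150 0.7886 0.0000
    outer loop
      vertex 3.44 9.70 0.00
      vertex 0.76 7.61 0.00
      vertex 0.76 7.61 6.24
    endloop
  endfacet
  facet normal -0.6150 0.7886 0.0000
    outer loop
      vertex 3.44 9.70 0.00
      vertex 0.76 7.61 6.24
      vertex 3.44 9.70 6.24
    endloop
  endfacet
  facet normal -0.9780 0.2085 0.0000
    outer loop
      vertex 0.76 7.61 0.00
      vertex 0.05 4.28 0.00
      vertex 0.05 4.28 6.24
    endloop
  endfacet
  facet normal -0.9780 0.2085 0.0000
    outer loop
      vertex 0.76 7.61 0.00
      vertex 0.05 4.28 6.24
      vertex 0.76 7.61 6.24
    endloop
  endfacet
  facet normal -0.8836 -0.4683 0.0000
    outer loop
      vertex 0.05 4.28 0.00
      vertex 1.64 1.28 0.00
      vertex 1.64 1.28 6.24
    endloop
  endfacet
  facet normal -0.8836 -0.4683 0.0000
    outer loop
      vertex 0.05 4.28 0.00
      vertex 1.64 1.28 6.24
      vertex 0.05 4.28 6.24
    endloop
  endfacet
  facet normal -0.3765 -0.9264 0.0000
    outer loop
      vertex 1.64 1.28 0.00
      vertex 4.79 0.00 0.00
      vertex 4.79 0.00 6.24
    endloop
  endfacet
  facet normal -0.3765 -0.9264 0.0000
    outer loop
      vertex 1.64 1.28 0.00
      vertex 4.79 0.00 6.24
      vertex 1.64 1.28 6.24
    endloop
  endfacet
  facet normal 0.3083 -0.9513 0.0000
    outer loop
      vertex 4.79 0.00 0.00
      vertex 8.03 1.05 0.00
      vertex 8.03 1.05 6.24
    endloop
  endfacet
  facet normal 0.3083 -0.9513 0.0000
    outer loop
      vertex 4.79 0.00 0.00
      vertex 8.03 1.05 6.24
      vertex 4.79 0.00 6.24
    endloop
  endfacet
  facet normal 0.8480 -0.5300 0.0000
    outer loop
      vertex 8.03 1.05 0.00
      vertex 9.83 3.93 0.00
      vertex 9.83 3.93 6.24
    endloop
  endfacet
  facet normal 0.8480 -0.5300 0.0000
    outer loop
      vertex 8.03 1.05 0.00
      vertex 9.83 3.93 6.24
      vertex 8.03 1.05 6.24
    endloop
  endfacet
  facet normal 0.9904 0.1381 0.0000
    outer loop
      vertex 9.83 3.93 0.00
      vertex 9.36 7.30 0.00
      vertex 9.36 7.30 6.24
    endloop
  endfacet
  facet normal 0.9904 0.1381 0.0000
    outer loop
      vertex 9.83 3.93 0.00
      vertex 9.36 7.30 6.24
      vertex 9.83 3.93 6.24
    endloop
  endfacet
endsolid part

The G0 Z moves step by Δz≈1.25 mm. Every layer's G1 loop is the same polygon, so the solid is a straight extrusion of it from z=0 to z≈6.24. Closing with flat bottom and top caps and triangulating gives 32 facets — a regular 9-sided prism (a cylinder approximated with 9 flat sides), circumscribed radius ≈ 4.97 mm, height ≈ 6.24 mm.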